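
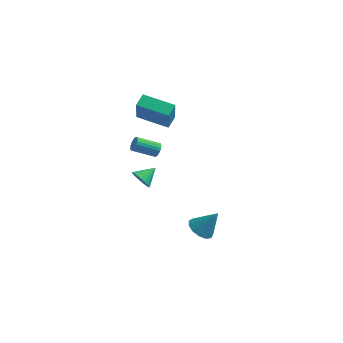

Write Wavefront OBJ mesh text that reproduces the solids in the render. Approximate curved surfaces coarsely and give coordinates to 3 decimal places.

v 0.679 -3.695 -4.576
v 1.443 -4.03 -5.01
v 1.681 -3.345 -3.084
v 1.424 -3.512 -5.119
v 1.17 -3.052 -5.055
v 0.759 -2.796 -4.84
v 0.323 -2.825 -4.54
v 0 -3.131 -4.252
v -0.107 -3.615 -4.066
v 0.035 -4.125 -4.043
v 0.382 -4.498 -4.188
v 0.823 -4.616 -4.456
v 1.218 -4.442 -4.763
v -2.511 -2.21 1.149
v -2.24 -2.403 1.562
v -3.618 -2.883 2.243
v -3.889 -2.69 1.831
v -2.285 -2.181 1.628
v -3.662 -2.661 2.309
v -2.374 -1.965 1.599
v -3.752 -2.444 2.28
v -2.491 -1.797 1.481
v -3.869 -2.277 2.162
v -2.612 -1.711 1.297
v -3.989 -2.191 1.979
v -2.713 -1.724 1.084
v -4.09 -2.204 1.766
v -2.774 -1.833 0.884
v -4.151 -2.313 1.566
v -2.782 -2.017 0.737
v -4.16 -2.497 1.418
v -2.738 -2.239 0.671
v -4.115 -2.719 1.352
v -2.648 -2.456 0.7
v -4.026 -2.935 1.381
v -2.531 -2.623 0.818
v -3.909 -3.103 1.499
v -2.411 -2.709 1.001
v -3.788 -3.189 1.683
v -2.31 -2.696 1.214
v -3.687 -3.176 1.896
v -2.249 -2.587 1.414
v -3.626 -3.067 2.096
v -3.01 -4.203 -0.217
v -2.552 -4.148 -0.846
v -2.33 -3.297 0.357
v -2.784 -3.931 -0.913
v -3.055 -3.762 -0.859
v -3.319 -3.668 -0.694
v -3.529 -3.667 -0.447
v -3.649 -3.759 -0.16
v -3.659 -3.927 0.117
v -3.557 -4.143 0.336
v -3.36 -4.369 0.46
v -3.103 -4.567 0.466
v -2.83 -4.701 0.355
v -2.588 -4.75 0.144
v -2.419 -4.703 -0.129
v -2.352 -4.57 -0.417
v -2.399 -4.374 -0.671
v -4.178 -1.166 3.149
v -3.97 -1.854 4.864
v -4.017 -0.262 3.492
v -3.809 -0.951 5.207
v -2.051 -1.409 2.793
v -1.843 -2.098 4.508
v -1.89 -0.506 3.136
v -1.682 -1.194 4.851
f 2 1 4
f 2 4 3
f 4 1 5
f 4 5 3
f 5 1 6
f 5 6 3
f 6 1 7
f 6 7 3
f 7 1 8
f 7 8 3
f 8 1 9
f 8 9 3
f 9 1 10
f 9 10 3
f 10 1 11
f 10 11 3
f 11 1 12
f 11 12 3
f 12 1 13
f 12 13 3
f 13 1 2
f 13 2 3
f 15 14 18
f 15 18 16
f 16 18 19
f 16 19 17
f 18 14 20
f 18 20 19
f 19 20 21
f 19 21 17
f 20 14 22
f 20 22 21
f 21 22 23
f 21 23 17
f 22 14 24
f 22 24 23
f 23 24 25
f 23 25 17
f 24 14 26
f 24 26 25
f 25 26 27
f 25 27 17
f 26 14 28
f 26 28 27
f 27 28 29
f 27 29 17
f 28 14 30
f 28 30 29
f 29 30 31
f 29 31 17
f 30 14 32
f 30 32 31
f 31 32 33
f 31 33 17
f 32 14 34
f 32 34 33
f 33 34 35
f 33 35 17
f 34 14 36
f 34 36 35
f 35 36 37
f 35 37 17
f 36 14 38
f 36 38 37
f 37 38 39
f 37 39 17
f 38 14 40
f 38 40 39
f 39 40 41
f 39 41 17
f 40 14 42
f 40 42 41
f 41 42 43
f 41 43 17
f 42 14 15
f 42 15 43
f 43 15 16
f 43 16 17
f 45 44 47
f 45 47 46
f 47 44 48
f 47 48 46
f 48 44 49
f 48 49 46
f 49 44 50
f 49 50 46
f 50 44 51
f 50 51 46
f 51 44 52
f 51 52 46
f 52 44 53
f 52 53 46
f 53 44 54
f 53 54 46
f 54 44 55
f 54 55 46
f 55 44 56
f 55 56 46
f 56 44 57
f 56 57 46
f 57 44 58
f 57 58 46
f 58 44 59
f 58 59 46
f 59 44 60
f 59 60 46
f 60 44 45
f 60 45 46
f 62 64 61
f 65 62 61
f 61 64 63
f 63 65 61
f 62 68 64
f 66 62 65
f 66 68 62
f 64 68 63
f 67 65 63
f 63 68 67
f 67 66 65
f 68 66 67



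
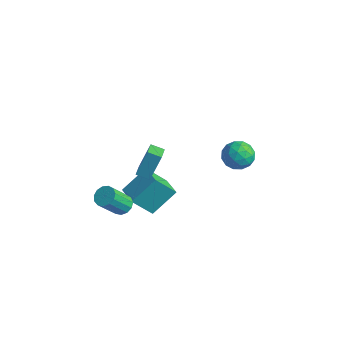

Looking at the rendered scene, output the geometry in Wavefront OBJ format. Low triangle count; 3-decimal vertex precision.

v -0.359 -2.893 -2.653
v 0.03 -1.412 -1.429
v -1.639 -2.389 -2.855
v -1.249 -0.908 -1.632
v 0.269 -1.872 -4.088
v 0.659 -0.391 -2.865
v -1.01 -1.368 -4.291
v -0.621 0.113 -3.067
v 0.354 -2.949 1.149
v 0.441 -2.135 2.616
v 1.027 -2.557 0.892
v 1.114 -1.743 2.359
v 1.106 -3.917 1.641
v 1.193 -3.103 3.108
v 1.779 -3.525 1.384
v 1.866 -2.711 2.851
v -0.692 -3.286 -2.895
v -0.202 -2.926 -2.568
v -0.379 -4.073 -1.039
v -0.868 -4.434 -1.365
v -0.54 -2.756 -2.48
v -0.717 -3.903 -0.95
v -0.927 -2.755 -2.523
v -1.103 -3.902 -0.994
v -1.238 -2.922 -2.684
v -1.415 -4.069 -1.155
v -1.377 -3.205 -2.913
v -1.553 -4.352 -1.383
v -1.297 -3.514 -3.135
v -1.474 -4.661 -1.605
v -1.026 -3.75 -3.281
v -1.202 -4.897 -1.752
v -0.648 -3.84 -3.305
v -0.825 -4.987 -1.775
v -0.284 -3.754 -3.198
v -0.461 -4.901 -1.669
v -0.05 -3.519 -2.995
v -0.226 -4.666 -1.466
v -0.019 -3.211 -2.76
v -0.196 -4.358 -1.231
v 1.863 4.117 -1.814
v 2.702 3.779 -1.341
v 0.978 2.921 -1.099
v 1.817 2.583 -0.626
v 1.408 3.48 -0.361
v 1.955 4.218 -0.803
v 1.725 2.482 -1.637
v 2.272 3.22 -2.079
v 2.616 2.768 -1.232
v 2.42 3.385 -0.443
v 1.26 3.315 -1.997
v 1.064 3.932 -1.208
v 2.36 4.053 -1.64
v 1.32 2.647 -0.8
v 1.08 3.174 -0.644
v 1.572 2.976 -0.366
v 1.921 4.311 -1.324
v 2.414 4.112 -1.046
v 1.653 3.937 -0.47
v 1.266 2.588 -1.394
v 1.759 2.389 -1.116
v 2.108 3.724 -2.074
v 2.6 3.526 -1.796
v 2.027 2.763 -1.97
v 2.803 3.26 -1.298
v 2.283 2.558 -0.878
v 2.229 2.498 -1.472
v 2.55 2.932 -1.732
v 2.687 3.623 -0.835
v 2.167 2.92 -0.414
v 1.927 3.447 -0.259
v 2.248 3.881 -0.519
v 2.637 3.029 -0.77
v 1.513 3.78 -2.026
v 0.993 3.077 -1.605
v 1.432 2.819 -1.921
v 1.753 3.253 -2.181
v 1.397 4.142 -1.562
v 0.877 3.44 -1.142
v 1.13 3.768 -0.708
v 1.451 4.202 -0.968
v 1.043 3.671 -1.67
f 2 4 1
f 5 2 1
f 1 4 3
f 3 5 1
f 2 8 4
f 6 2 5
f 6 8 2
f 4 8 3
f 7 5 3
f 3 8 7
f 7 6 5
f 8 6 7
f 10 12 9
f 13 10 9
f 9 12 11
f 11 13 9
f 10 16 12
f 14 10 13
f 14 16 10
f 12 16 11
f 15 13 11
f 11 16 15
f 15 14 13
f 16 14 15
f 18 17 21
f 18 21 19
f 19 21 22
f 19 22 20
f 21 17 23
f 21 23 22
f 22 23 24
f 22 24 20
f 23 17 25
f 23 25 24
f 24 25 26
f 24 26 20
f 25 17 27
f 25 27 26
f 26 27 28
f 26 28 20
f 27 17 29
f 27 29 28
f 28 29 30
f 28 30 20
f 29 17 31
f 29 31 30
f 30 31 32
f 30 32 20
f 31 17 33
f 31 33 32
f 32 33 34
f 32 34 20
f 33 17 35
f 33 35 34
f 34 35 36
f 34 36 20
f 35 17 37
f 35 37 36
f 36 37 38
f 36 38 20
f 37 17 39
f 37 39 38
f 38 39 40
f 38 40 20
f 39 17 18
f 39 18 40
f 40 18 19
f 40 19 20
f 41 78 57
f 78 52 81
f 57 81 46
f 78 81 57
f 41 57 53
f 57 46 58
f 53 58 42
f 57 58 53
f 41 53 62
f 53 42 63
f 62 63 48
f 53 63 62
f 41 62 74
f 62 48 77
f 74 77 51
f 62 77 74
f 41 74 78
f 74 51 82
f 78 82 52
f 74 82 78
f 42 58 69
f 58 46 72
f 69 72 50
f 58 72 69
f 46 81 59
f 81 52 80
f 59 80 45
f 81 80 59
f 52 82 79
f 82 51 75
f 79 75 43
f 82 75 79
f 51 77 76
f 77 48 64
f 76 64 47
f 77 64 76
f 48 63 68
f 63 42 65
f 68 65 49
f 63 65 68
f 44 70 56
f 70 50 71
f 56 71 45
f 70 71 56
f 44 56 54
f 56 45 55
f 54 55 43
f 56 55 54
f 44 54 61
f 54 43 60
f 61 60 47
f 54 60 61
f 44 61 66
f 61 47 67
f 66 67 49
f 61 67 66
f 44 66 70
f 66 49 73
f 70 73 50
f 66 73 70
f 45 71 59
f 71 50 72
f 59 72 46
f 71 72 59
f 43 55 79
f 55 45 80
f 79 80 52
f 55 80 79
f 47 60 76
f 60 43 75
f 76 75 51
f 60 75 76
f 49 67 68
f 67 47 64
f 68 64 48
f 67 64 68
f 50 73 69
f 73 49 65
f 69 65 42
f 73 65 69



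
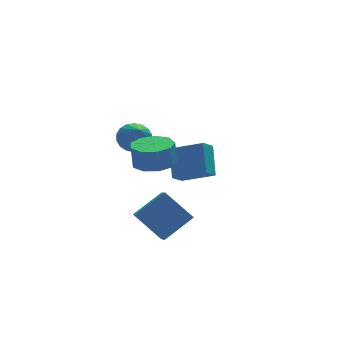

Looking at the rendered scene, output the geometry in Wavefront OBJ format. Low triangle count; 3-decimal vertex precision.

v -1.044 1.707 -3.931
v -0.717 2.966 -2.79
v -0.447 2.059 -4.49
v -0.12 3.317 -3.349
v 0.24 0.703 -3.191
v 0.567 1.961 -2.05
v 0.837 1.054 -3.75
v 1.164 2.313 -2.609
v -4.32 -3.075 -2.433
v -2.897 -2.754 -1.54
v -3.969 -1.576 -3.529
v -2.546 -1.256 -2.636
v -3.374 -4.124 -3.564
v -1.951 -3.804 -2.671
v -3.023 -2.626 -4.66
v -1.6 -2.305 -3.767
v -3.161 -2.129 0.001
v -2.265 -1.733 -0.026
v -2.302 -1.575 1.093
v -3.199 -1.971 1.119
v -2.729 -1.257 -0.108
v -2.766 -1.098 1.01
v -3.395 -1.188 -0.14
v -3.432 -1.03 0.978
v -3.952 -1.56 -0.106
v -3.989 -1.401 1.012
v -4.139 -2.198 -0.022
v -4.176 -2.04 1.097
v -3.868 -2.804 0.073
v -3.905 -2.646 1.191
v -3.267 -3.094 0.134
v -3.304 -2.936 1.252
v -2.616 -2.933 0.133
v -2.653 -2.774 1.251
v -2.221 -2.395 0.07
v -2.258 -2.237 1.188
v -2.794 1.851 -0.908
v -2.047 2.071 -0.622
v -2.926 0.609 0.388
v -2.275 2.291 -0.434
v -2.606 2.425 -0.339
v -2.975 2.445 -0.358
v -3.307 2.347 -0.485
v -3.538 2.151 -0.696
v -3.622 1.895 -0.949
v -3.542 1.631 -1.194
v -3.313 1.41 -1.383
v -2.982 1.276 -1.477
v -2.614 1.257 -1.459
v -2.281 1.354 -1.332
v -2.05 1.551 -1.12
v -1.967 1.806 -0.867
f 2 4 1
f 5 2 1
f 1 4 3
f 3 5 1
f 2 8 4
f 6 2 5
f 6 8 2
f 4 8 3
f 7 5 3
f 3 8 7
f 7 6 5
f 8 6 7
f 10 12 9
f 13 10 9
f 9 12 11
f 11 13 9
f 10 16 12
f 14 10 13
f 14 16 10
f 12 16 11
f 15 13 11
f 11 16 15
f 15 14 13
f 16 14 15
f 18 17 21
f 18 21 19
f 19 21 22
f 19 22 20
f 21 17 23
f 21 23 22
f 22 23 24
f 22 24 20
f 23 17 25
f 23 25 24
f 24 25 26
f 24 26 20
f 25 17 27
f 25 27 26
f 26 27 28
f 26 28 20
f 27 17 29
f 27 29 28
f 28 29 30
f 28 30 20
f 29 17 31
f 29 31 30
f 30 31 32
f 30 32 20
f 31 17 33
f 31 33 32
f 32 33 34
f 32 34 20
f 33 17 35
f 33 35 34
f 34 35 36
f 34 36 20
f 35 17 18
f 35 18 36
f 36 18 19
f 36 19 20
f 38 37 40
f 38 40 39
f 40 37 41
f 40 41 39
f 41 37 42
f 41 42 39
f 42 37 43
f 42 43 39
f 43 37 44
f 43 44 39
f 44 37 45
f 44 45 39
f 45 37 46
f 45 46 39
f 46 37 47
f 46 47 39
f 47 37 48
f 47 48 39
f 48 37 49
f 48 49 39
f 49 37 50
f 49 50 39
f 50 37 51
f 50 51 39
f 51 37 52
f 51 52 39
f 52 37 38
f 52 38 39



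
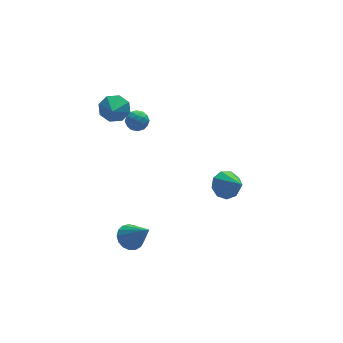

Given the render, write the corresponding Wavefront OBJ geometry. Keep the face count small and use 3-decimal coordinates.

v -3.222 2.56 3.556
v -2.434 2.111 3.35
v -3.598 1.62 4.164
v -2.385 2.482 3.955
v -2.826 2.899 4.327
v -3.499 3.117 4.247
v -4.01 3.009 3.763
v -4.059 2.637 3.158
v -3.617 2.22 2.786
v -2.944 2.002 2.866
v -1.83 4.217 1.472
v -1.101 4.054 1.458
v -2.019 3.446 0.562
v -1.29 3.283 0.548
v -1.711 3.066 1.126
v -1.594 3.543 1.688
v -1.526 3.957 0.332
v -1.409 4.434 0.894
v -0.914 3.894 0.754
v -1.028 3.343 1.245
v -2.092 4.157 0.775
v -2.206 3.606 1.266
v -1.449 4.204 1.545
v -1.671 3.296 0.475
v -1.918 3.169 0.815
v -1.49 3.073 0.807
v -1.738 3.903 1.68
v -1.31 3.807 1.672
v -1.669 3.226 1.477
v -1.81 3.693 0.348
v -1.382 3.597 0.34
v -1.63 4.427 1.213
v -1.202 4.331 1.205
v -1.451 4.274 0.543
v -0.91 4.013 1.123
v -1.022 3.56 0.588
v -1.16 3.956 0.461
v -1.091 4.236 0.791
v -0.977 3.69 1.411
v -1.089 3.236 0.877
v -1.336 3.109 1.216
v -1.267 3.389 1.547
v -0.867 3.595 0.997
v -2.031 4.264 1.143
v -2.143 3.81 0.609
v -1.853 4.111 0.473
v -1.784 4.391 0.804
v -2.098 3.94 1.432
v -2.21 3.487 0.897
v -2.029 3.264 1.229
v -1.96 3.544 1.559
v -2.253 3.905 1.023
v -4.061 -3.083 -2.769
v -3.255 -2.916 -3.019
v -3.339 -4.237 -1.211
v -3.341 -2.612 -2.755
v -3.592 -2.417 -2.493
v -3.95 -2.374 -2.295
v -4.334 -2.493 -2.206
v -4.655 -2.747 -2.245
v -4.84 -3.078 -2.405
v -4.847 -3.41 -2.648
v -4.674 -3.668 -2.919
v -4.36 -3.791 -3.155
v -3.978 -3.751 -3.303
v -3.615 -3.559 -3.329
v -3.354 -3.257 -3.227
v 3.129 1.492 -4.353
v 3.636 2.127 -3.787
v 3.591 0.068 -3.167
v 2.993 2.093 -3.578
v 2.414 1.778 -3.731
v 2.169 1.329 -4.175
v 2.374 0.956 -4.703
v 2.932 0.835 -5.066
v 3.582 1.02 -5.096
v 4.021 1.427 -4.778
v 4.042 1.864 -4.261
f 2 1 4
f 2 4 3
f 4 1 5
f 4 5 3
f 5 1 6
f 5 6 3
f 6 1 7
f 6 7 3
f 7 1 8
f 7 8 3
f 8 1 9
f 8 9 3
f 9 1 10
f 9 10 3
f 10 1 2
f 10 2 3
f 11 48 27
f 48 22 51
f 27 51 16
f 48 51 27
f 11 27 23
f 27 16 28
f 23 28 12
f 27 28 23
f 11 23 32
f 23 12 33
f 32 33 18
f 23 33 32
f 11 32 44
f 32 18 47
f 44 47 21
f 32 47 44
f 11 44 48
f 44 21 52
f 48 52 22
f 44 52 48
f 12 28 39
f 28 16 42
f 39 42 20
f 28 42 39
f 16 51 29
f 51 22 50
f 29 50 15
f 51 50 29
f 22 52 49
f 52 21 45
f 49 45 13
f 52 45 49
f 21 47 46
f 47 18 34
f 46 34 17
f 47 34 46
f 18 33 38
f 33 12 35
f 38 35 19
f 33 35 38
f 14 40 26
f 40 20 41
f 26 41 15
f 40 41 26
f 14 26 24
f 26 15 25
f 24 25 13
f 26 25 24
f 14 24 31
f 24 13 30
f 31 30 17
f 24 30 31
f 14 31 36
f 31 17 37
f 36 37 19
f 31 37 36
f 14 36 40
f 36 19 43
f 40 43 20
f 36 43 40
f 15 41 29
f 41 20 42
f 29 42 16
f 41 42 29
f 13 25 49
f 25 15 50
f 49 50 22
f 25 50 49
f 17 30 46
f 30 13 45
f 46 45 21
f 30 45 46
f 19 37 38
f 37 17 34
f 38 34 18
f 37 34 38
f 20 43 39
f 43 19 35
f 39 35 12
f 43 35 39
f 54 53 56
f 54 56 55
f 56 53 57
f 56 57 55
f 57 53 58
f 57 58 55
f 58 53 59
f 58 59 55
f 59 53 60
f 59 60 55
f 60 53 61
f 60 61 55
f 61 53 62
f 61 62 55
f 62 53 63
f 62 63 55
f 63 53 64
f 63 64 55
f 64 53 65
f 64 65 55
f 65 53 66
f 65 66 55
f 66 53 67
f 66 67 55
f 67 53 54
f 67 54 55
f 69 68 71
f 69 71 70
f 71 68 72
f 71 72 70
f 72 68 73
f 72 73 70
f 73 68 74
f 73 74 70
f 74 68 75
f 74 75 70
f 75 68 76
f 75 76 70
f 76 68 77
f 76 77 70
f 77 68 78
f 77 78 70
f 78 68 69
f 78 69 70



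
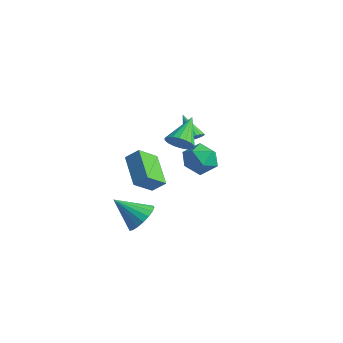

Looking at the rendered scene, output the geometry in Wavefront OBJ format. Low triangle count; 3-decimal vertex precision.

v -0.505 -2.281 -3.861
v 0.264 -2.488 -3.208
v -1.795 -3.099 -2.599
v 0.128 -2.071 -3.076
v -0.133 -1.695 -3.1
v -0.468 -1.435 -3.274
v -0.811 -1.343 -3.564
v -1.093 -1.437 -3.913
v -1.258 -1.698 -4.252
v -1.275 -2.074 -4.513
v -1.139 -2.492 -4.645
v -0.878 -2.867 -4.621
v -0.543 -3.127 -4.447
v -0.2 -3.219 -4.157
v 0.082 -3.126 -3.808
v 0.248 -2.865 -3.469
v 2.113 -2.049 3.184
v 2.429 -2.403 3.865
v 1.547 -0.571 4.216
v 2.713 -2.205 3.736
v 2.878 -1.976 3.498
v 2.891 -1.761 3.198
v 2.751 -1.603 2.895
v 2.484 -1.534 2.649
v 2.143 -1.567 2.509
v 1.797 -1.695 2.503
v 1.513 -1.894 2.632
v 1.349 -2.123 2.87
v 1.335 -2.338 3.17
v 1.476 -2.495 3.473
v 1.743 -2.565 3.719
v 2.083 -2.532 3.859
v -1.325 2.984 -0.753
v -0.709 3.583 -1.495
v -1.011 1.457 -1.725
v -0.395 2.056 -2.467
v -0.008 1.887 -1.413
v -0.202 2.83 -0.812
v -1.518 2.21 -2.408
v -1.712 3.153 -1.807
v -0.828 3.104 -2.518
v 0.106 2.905 -1.903
v -1.826 2.135 -1.317
v -0.892 1.936 -0.702
v -1.032 2.208 0.178
v -0.648 2.013 0.638
v -2.228 2.552 1.322
v -0.591 2.251 0.625
v -0.601 2.484 0.545
v -0.677 2.674 0.409
v -0.807 2.793 0.238
v -0.971 2.823 0.057
v -1.144 2.759 -0.105
v -1.301 2.612 -0.224
v -1.416 2.403 -0.282
v -1.474 2.164 -0.27
v -1.464 1.932 -0.189
v -1.388 1.742 -0.053
v -1.258 1.623 0.118
v -1.094 1.593 0.299
v -0.921 1.656 0.461
v -0.764 1.804 0.58
v -0.039 -2.547 0.847
v -0.213 -3.695 1.782
v 0.547 -2.123 1.477
v 0.374 -3.27 2.412
v 1.566 -3.49 -0.012
v 1.393 -4.637 0.923
v 2.153 -3.065 0.618
v 1.979 -4.213 1.553
f 2 1 4
f 2 4 3
f 4 1 5
f 4 5 3
f 5 1 6
f 5 6 3
f 6 1 7
f 6 7 3
f 7 1 8
f 7 8 3
f 8 1 9
f 8 9 3
f 9 1 10
f 9 10 3
f 10 1 11
f 10 11 3
f 11 1 12
f 11 12 3
f 12 1 13
f 12 13 3
f 13 1 14
f 13 14 3
f 14 1 15
f 14 15 3
f 15 1 16
f 15 16 3
f 16 1 2
f 16 2 3
f 18 17 20
f 18 20 19
f 20 17 21
f 20 21 19
f 21 17 22
f 21 22 19
f 22 17 23
f 22 23 19
f 23 17 24
f 23 24 19
f 24 17 25
f 24 25 19
f 25 17 26
f 25 26 19
f 26 17 27
f 26 27 19
f 27 17 28
f 27 28 19
f 28 17 29
f 28 29 19
f 29 17 30
f 29 30 19
f 30 17 31
f 30 31 19
f 31 17 32
f 31 32 19
f 32 17 18
f 32 18 19
f 33 44 38
f 33 38 34
f 33 34 40
f 33 40 43
f 33 43 44
f 34 38 42
f 38 44 37
f 44 43 35
f 43 40 39
f 40 34 41
f 36 42 37
f 36 37 35
f 36 35 39
f 36 39 41
f 36 41 42
f 37 42 38
f 35 37 44
f 39 35 43
f 41 39 40
f 42 41 34
f 46 45 48
f 46 48 47
f 48 45 49
f 48 49 47
f 49 45 50
f 49 50 47
f 50 45 51
f 50 51 47
f 51 45 52
f 51 52 47
f 52 45 53
f 52 53 47
f 53 45 54
f 53 54 47
f 54 45 55
f 54 55 47
f 55 45 56
f 55 56 47
f 56 45 57
f 56 57 47
f 57 45 58
f 57 58 47
f 58 45 59
f 58 59 47
f 59 45 60
f 59 60 47
f 60 45 61
f 60 61 47
f 61 45 62
f 61 62 47
f 62 45 46
f 62 46 47
f 64 66 63
f 67 64 63
f 63 66 65
f 65 67 63
f 64 70 66
f 68 64 67
f 68 70 64
f 66 70 65
f 69 67 65
f 65 70 69
f 69 68 67
f 70 68 69



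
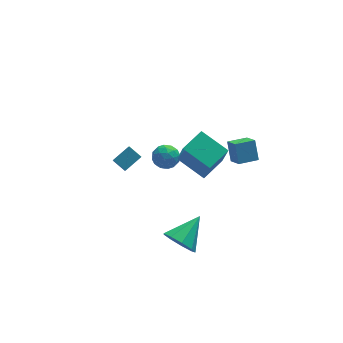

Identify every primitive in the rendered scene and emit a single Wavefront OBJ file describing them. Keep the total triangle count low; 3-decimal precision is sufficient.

v 2.132 -2.422 1.828
v 2.137 -1.714 2.857
v 1.983 -1.532 1.216
v 1.989 -0.824 2.246
v 3.271 -2.296 1.734
v 3.277 -1.588 2.764
v 3.123 -1.406 1.123
v 3.128 -0.698 2.152
v -3.635 -0.809 1.266
v -3.877 -1.925 2.511
v -4.127 -0.203 1.713
v -4.37 -1.319 2.958
v -2.67 -0.421 1.802
v -2.913 -1.537 3.047
v -3.163 0.185 2.249
v -3.405 -0.931 3.494
v -2.063 -1.149 2.888
v -1.274 -1.139 2.881
v -2.046 -2.421 2.979
v -1.257 -2.411 2.972
v -1.649 -2.128 3.594
v -1.66 -1.341 3.538
v -1.66 -2.219 2.322
v -1.671 -1.432 2.266
v -1.025 -1.8 2.531
v -1.019 -1.744 3.318
v -2.301 -1.816 2.542
v -2.295 -1.76 3.329
v -1.67 -1.032 2.877
v -1.65 -2.528 2.983
v -1.88 -2.362 3.349
v -1.417 -2.356 3.345
v -1.897 -1.151 3.263
v -1.434 -1.145 3.259
v -1.654 -1.727 3.678
v -1.886 -2.415 2.601
v -1.423 -2.409 2.597
v -1.903 -1.204 2.515
v -1.44 -1.198 2.511
v -1.666 -1.833 2.182
v -1.06 -1.415 2.667
v -1.05 -2.163 2.72
v -1.287 -2.049 2.338
v -1.293 -1.587 2.305
v -1.057 -1.382 3.129
v -1.046 -2.13 3.182
v -1.277 -1.963 3.548
v -1.283 -1.501 3.515
v -0.91 -1.77 2.923
v -2.274 -1.43 2.678
v -2.263 -2.178 2.731
v -2.037 -2.059 2.345
v -2.043 -1.597 2.312
v -2.27 -1.397 3.14
v -2.26 -2.145 3.193
v -2.027 -1.973 3.555
v -2.033 -1.511 3.522
v -2.41 -1.79 2.937
v 0.563 3.799 -3.652
v 0.643 2.979 -1.852
v 1.912 4.7 -3.302
v 1.993 3.88 -1.501
v 1.707 2.36 -4.359
v 1.788 1.54 -2.558
v 3.057 3.261 -4.008
v 3.137 2.441 -2.208
v -1.421 -3.434 -3.235
v -0.781 -3.596 -4.038
v 0.021 -2.446 -2.285
v -1.137 -2.987 -4.131
v -1.626 -2.587 -3.804
v -2.019 -2.583 -3.211
v -2.133 -2.977 -2.63
v -1.914 -3.584 -2.332
v -1.464 -4.121 -2.457
v -0.995 -4.337 -2.946
v -0.725 -4.129 -3.57
f 2 4 1
f 5 2 1
f 1 4 3
f 3 5 1
f 2 8 4
f 6 2 5
f 6 8 2
f 4 8 3
f 7 5 3
f 3 8 7
f 7 6 5
f 8 6 7
f 10 12 9
f 13 10 9
f 9 12 11
f 11 13 9
f 10 16 12
f 14 10 13
f 14 16 10
f 12 16 11
f 15 13 11
f 11 16 15
f 15 14 13
f 16 14 15
f 17 54 33
f 54 28 57
f 33 57 22
f 54 57 33
f 17 33 29
f 33 22 34
f 29 34 18
f 33 34 29
f 17 29 38
f 29 18 39
f 38 39 24
f 29 39 38
f 17 38 50
f 38 24 53
f 50 53 27
f 38 53 50
f 17 50 54
f 50 27 58
f 54 58 28
f 50 58 54
f 18 34 45
f 34 22 48
f 45 48 26
f 34 48 45
f 22 57 35
f 57 28 56
f 35 56 21
f 57 56 35
f 28 58 55
f 58 27 51
f 55 51 19
f 58 51 55
f 27 53 52
f 53 24 40
f 52 40 23
f 53 40 52
f 24 39 44
f 39 18 41
f 44 41 25
f 39 41 44
f 20 46 32
f 46 26 47
f 32 47 21
f 46 47 32
f 20 32 30
f 32 21 31
f 30 31 19
f 32 31 30
f 20 30 37
f 30 19 36
f 37 36 23
f 30 36 37
f 20 37 42
f 37 23 43
f 42 43 25
f 37 43 42
f 20 42 46
f 42 25 49
f 46 49 26
f 42 49 46
f 21 47 35
f 47 26 48
f 35 48 22
f 47 48 35
f 19 31 55
f 31 21 56
f 55 56 28
f 31 56 55
f 23 36 52
f 36 19 51
f 52 51 27
f 36 51 52
f 25 43 44
f 43 23 40
f 44 40 24
f 43 40 44
f 26 49 45
f 49 25 41
f 45 41 18
f 49 41 45
f 60 62 59
f 63 60 59
f 59 62 61
f 61 63 59
f 60 66 62
f 64 60 63
f 64 66 60
f 62 66 61
f 65 63 61
f 61 66 65
f 65 64 63
f 66 64 65
f 68 67 70
f 68 70 69
f 70 67 71
f 70 71 69
f 71 67 72
f 71 72 69
f 72 67 73
f 72 73 69
f 73 67 74
f 73 74 69
f 74 67 75
f 74 75 69
f 75 67 76
f 75 76 69
f 76 67 77
f 76 77 69
f 77 67 68
f 77 68 69



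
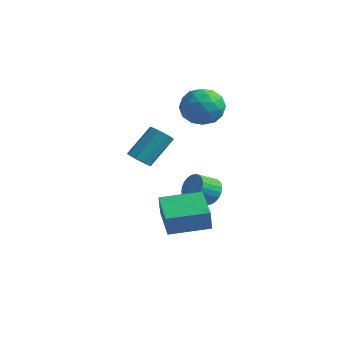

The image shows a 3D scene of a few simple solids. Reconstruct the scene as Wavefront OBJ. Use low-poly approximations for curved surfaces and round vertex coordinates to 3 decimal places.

v -1.505 2.088 -2.223
v -0.835 2.132 -1.702
v -1.225 1.136 -1.116
v -1.895 1.092 -1.637
v -1.057 2.316 -1.538
v -1.447 1.32 -0.951
v -1.347 2.465 -1.478
v -1.737 1.469 -0.892
v -1.661 2.556 -1.531
v -2.051 1.56 -0.945
v -1.952 2.577 -1.69
v -2.342 1.58 -1.104
v -2.174 2.523 -1.93
v -2.564 1.526 -1.344
v -2.295 2.402 -2.215
v -2.685 1.406 -1.629
v -2.295 2.234 -2.501
v -2.685 1.238 -1.914
v -2.175 2.044 -2.744
v -2.565 1.048 -2.158
v -1.953 1.86 -2.909
v -2.343 0.864 -2.322
v -1.663 1.711 -2.968
v -2.053 0.715 -2.382
v -1.349 1.62 -2.915
v -1.739 0.624 -2.329
v -1.058 1.6 -2.756
v -1.448 0.603 -2.17
v -0.836 1.654 -2.516
v -1.226 0.657 -1.93
v -0.715 1.774 -2.231
v -1.105 0.778 -1.645
v -0.715 1.942 -1.946
v -1.105 0.946 -1.359
v -0.476 -4.222 2.607
v -0.072 -3.872 2.204
v 0.18 -2.567 3.59
v -0.224 -2.918 3.993
v -0.505 -3.732 2.151
v -0.253 -2.428 3.537
v -0.925 -3.822 2.312
v -0.673 -2.517 3.697
v -1.134 -4.099 2.611
v -0.883 -2.794 3.996
v -1.036 -4.434 2.908
v -0.784 -3.129 4.294
v -0.676 -4.67 3.064
v -0.424 -3.365 4.45
v -0.222 -4.696 3.007
v 0.03 -3.391 4.393
v 0.113 -4.501 2.762
v 0.365 -3.196 4.148
v 0.173 -4.176 2.445
v 0.424 -2.871 3.831
v -2.404 -0.678 -2.958
v -2.245 -0.977 -1.713
v -1.051 1.015 -2.725
v -0.891 0.716 -1.481
v -0.849 -1.856 -3.439
v -0.689 -2.155 -2.195
v 0.505 -0.163 -3.207
v 0.664 -0.462 -1.962
v -2.867 3.01 3.915
v -2.152 3.193 2.944
v -2.228 1.147 4.036
v -1.513 1.33 3.065
v -1.26 1.884 4.121
v -1.655 3.036 4.047
v -2.725 1.304 2.933
v -3.12 2.456 2.859
v -2.064 2.139 2.337
v -1.159 2.497 3.071
v -3.221 1.843 3.909
v -2.316 2.201 4.643
v -2.566 3.265 3.419
v -1.814 1.075 3.561
v -1.665 1.401 4.182
v -1.245 1.508 3.611
v -2.273 3.173 4.067
v -1.853 3.28 3.496
v -1.329 2.511 4.188
v -2.527 1.06 3.484
v -2.107 1.167 2.913
v -3.135 2.832 3.369
v -2.715 2.939 2.798
v -3.051 1.829 2.792
v -2.094 2.753 2.492
v -1.718 1.658 2.562
v -2.431 1.643 2.485
v -2.663 2.32 2.441
v -1.562 2.963 2.923
v -1.186 1.868 2.994
v -1.037 2.194 3.615
v -1.269 2.871 3.571
v -1.51 2.344 2.566
v -3.194 2.472 3.986
v -2.818 1.377 4.057
v -3.111 1.469 3.409
v -3.343 2.146 3.365
v -2.662 2.682 4.418
v -2.286 1.587 4.488
v -1.717 2.02 4.539
v -1.949 2.697 4.495
v -2.87 1.996 4.414
f 2 1 5
f 2 5 3
f 3 5 6
f 3 6 4
f 5 1 7
f 5 7 6
f 6 7 8
f 6 8 4
f 7 1 9
f 7 9 8
f 8 9 10
f 8 10 4
f 9 1 11
f 9 11 10
f 10 11 12
f 10 12 4
f 11 1 13
f 11 13 12
f 12 13 14
f 12 14 4
f 13 1 15
f 13 15 14
f 14 15 16
f 14 16 4
f 15 1 17
f 15 17 16
f 16 17 18
f 16 18 4
f 17 1 19
f 17 19 18
f 18 19 20
f 18 20 4
f 19 1 21
f 19 21 20
f 20 21 22
f 20 22 4
f 21 1 23
f 21 23 22
f 22 23 24
f 22 24 4
f 23 1 25
f 23 25 24
f 24 25 26
f 24 26 4
f 25 1 27
f 25 27 26
f 26 27 28
f 26 28 4
f 27 1 29
f 27 29 28
f 28 29 30
f 28 30 4
f 29 1 31
f 29 31 30
f 30 31 32
f 30 32 4
f 31 1 33
f 31 33 32
f 32 33 34
f 32 34 4
f 33 1 2
f 33 2 34
f 34 2 3
f 34 3 4
f 36 35 39
f 36 39 37
f 37 39 40
f 37 40 38
f 39 35 41
f 39 41 40
f 40 41 42
f 40 42 38
f 41 35 43
f 41 43 42
f 42 43 44
f 42 44 38
f 43 35 45
f 43 45 44
f 44 45 46
f 44 46 38
f 45 35 47
f 45 47 46
f 46 47 48
f 46 48 38
f 47 35 49
f 47 49 48
f 48 49 50
f 48 50 38
f 49 35 51
f 49 51 50
f 50 51 52
f 50 52 38
f 51 35 53
f 51 53 52
f 52 53 54
f 52 54 38
f 53 35 36
f 53 36 54
f 54 36 37
f 54 37 38
f 56 58 55
f 59 56 55
f 55 58 57
f 57 59 55
f 56 62 58
f 60 56 59
f 60 62 56
f 58 62 57
f 61 59 57
f 57 62 61
f 61 60 59
f 62 60 61
f 63 100 79
f 100 74 103
f 79 103 68
f 100 103 79
f 63 79 75
f 79 68 80
f 75 80 64
f 79 80 75
f 63 75 84
f 75 64 85
f 84 85 70
f 75 85 84
f 63 84 96
f 84 70 99
f 96 99 73
f 84 99 96
f 63 96 100
f 96 73 104
f 100 104 74
f 96 104 100
f 64 80 91
f 80 68 94
f 91 94 72
f 80 94 91
f 68 103 81
f 103 74 102
f 81 102 67
f 103 102 81
f 74 104 101
f 104 73 97
f 101 97 65
f 104 97 101
f 73 99 98
f 99 70 86
f 98 86 69
f 99 86 98
f 70 85 90
f 85 64 87
f 90 87 71
f 85 87 90
f 66 92 78
f 92 72 93
f 78 93 67
f 92 93 78
f 66 78 76
f 78 67 77
f 76 77 65
f 78 77 76
f 66 76 83
f 76 65 82
f 83 82 69
f 76 82 83
f 66 83 88
f 83 69 89
f 88 89 71
f 83 89 88
f 66 88 92
f 88 71 95
f 92 95 72
f 88 95 92
f 67 93 81
f 93 72 94
f 81 94 68
f 93 94 81
f 65 77 101
f 77 67 102
f 101 102 74
f 77 102 101
f 69 82 98
f 82 65 97
f 98 97 73
f 82 97 98
f 71 89 90
f 89 69 86
f 90 86 70
f 89 86 90
f 72 95 91
f 95 71 87
f 91 87 64
f 95 87 91



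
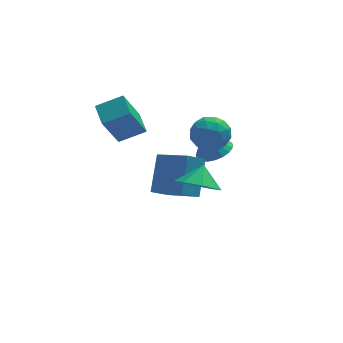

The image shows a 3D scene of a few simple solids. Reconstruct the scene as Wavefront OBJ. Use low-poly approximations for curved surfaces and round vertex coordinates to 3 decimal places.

v 1.736 1.244 -2.757
v 2.276 2.557 -1.236
v 0.579 2.544 -3.468
v 1.119 3.857 -1.947
v 2.621 1.663 -3.433
v 3.161 2.976 -1.912
v 1.464 2.963 -4.144
v 2.004 4.276 -2.623
v 2.881 2.441 0.161
v 3.559 2.561 0.87
v 2.681 0.919 0.61
v 3.359 1.039 1.319
v 2.485 1.495 1.389
v 2.609 2.436 1.112
v 3.631 1.044 0.368
v 3.755 1.985 0.091
v 4.023 1.698 0.998
v 3.314 1.976 1.629
v 2.926 1.504 -0.149
v 2.217 1.782 0.482
v 3.237 2.635 0.477
v 3.003 0.845 1.003
v 2.489 1.113 1.045
v 2.888 1.184 1.461
v 2.679 2.561 0.618
v 3.077 2.631 1.035
v 2.446 2.005 1.34
v 3.163 0.849 0.445
v 3.561 0.919 0.862
v 3.352 2.296 0.019
v 3.751 2.367 0.435
v 3.794 1.475 0.14
v 3.909 2.198 0.969
v 3.791 1.303 1.232
v 3.951 1.306 0.674
v 4.024 1.859 0.511
v 3.492 2.361 1.339
v 3.375 1.467 1.603
v 2.861 1.735 1.644
v 2.934 2.288 1.481
v 3.765 1.854 1.414
v 2.865 2.013 -0.123
v 2.748 1.119 0.141
v 3.306 1.192 -0.001
v 3.379 1.745 -0.164
v 2.449 2.177 0.248
v 2.331 1.282 0.511
v 2.216 1.621 0.969
v 2.289 2.174 0.806
v 2.475 1.626 0.066
v 1.849 -1.697 0.063
v 2.534 -1.268 -0.592
v 2.231 -1.063 0.877
v 1.842 -0.875 -0.574
v 1.154 -0.963 -0.183
v 0.874 -1.482 0.352
v 1.165 -2.126 0.718
v 1.857 -2.519 0.7
v 2.544 -2.431 0.309
v 2.825 -1.912 -0.226
v 3.781 3.905 -2.104
v 4.629 3.887 -1.747
v 3.259 4.055 -0.856
v 4.578 4.26 -1.813
v 4.39 4.572 -1.93
v 4.096 4.769 -2.076
v 3.748 4.816 -2.228
v 3.405 4.705 -2.357
v 3.127 4.456 -2.443
v 2.963 4.112 -2.47
v 2.94 3.732 -2.434
v 3.062 3.382 -2.341
v 3.308 3.122 -2.206
v 3.636 2.997 -2.054
v 3.99 3.03 -1.91
v 4.306 3.213 -1.8
v 4.533 3.517 -1.742
v -1.576 2.389 1.591
v -0.324 2.345 2.146
v -1.695 3.548 1.953
v -0.443 3.504 2.508
v -0.757 3.036 -0.208
v 0.495 2.992 0.347
v -0.876 4.195 0.154
v 0.376 4.151 0.709
f 2 4 1
f 5 2 1
f 1 4 3
f 3 5 1
f 2 8 4
f 6 2 5
f 6 8 2
f 4 8 3
f 7 5 3
f 3 8 7
f 7 6 5
f 8 6 7
f 9 46 25
f 46 20 49
f 25 49 14
f 46 49 25
f 9 25 21
f 25 14 26
f 21 26 10
f 25 26 21
f 9 21 30
f 21 10 31
f 30 31 16
f 21 31 30
f 9 30 42
f 30 16 45
f 42 45 19
f 30 45 42
f 9 42 46
f 42 19 50
f 46 50 20
f 42 50 46
f 10 26 37
f 26 14 40
f 37 40 18
f 26 40 37
f 14 49 27
f 49 20 48
f 27 48 13
f 49 48 27
f 20 50 47
f 50 19 43
f 47 43 11
f 50 43 47
f 19 45 44
f 45 16 32
f 44 32 15
f 45 32 44
f 16 31 36
f 31 10 33
f 36 33 17
f 31 33 36
f 12 38 24
f 38 18 39
f 24 39 13
f 38 39 24
f 12 24 22
f 24 13 23
f 22 23 11
f 24 23 22
f 12 22 29
f 22 11 28
f 29 28 15
f 22 28 29
f 12 29 34
f 29 15 35
f 34 35 17
f 29 35 34
f 12 34 38
f 34 17 41
f 38 41 18
f 34 41 38
f 13 39 27
f 39 18 40
f 27 40 14
f 39 40 27
f 11 23 47
f 23 13 48
f 47 48 20
f 23 48 47
f 15 28 44
f 28 11 43
f 44 43 19
f 28 43 44
f 17 35 36
f 35 15 32
f 36 32 16
f 35 32 36
f 18 41 37
f 41 17 33
f 37 33 10
f 41 33 37
f 52 51 54
f 52 54 53
f 54 51 55
f 54 55 53
f 55 51 56
f 55 56 53
f 56 51 57
f 56 57 53
f 57 51 58
f 57 58 53
f 58 51 59
f 58 59 53
f 59 51 60
f 59 60 53
f 60 51 52
f 60 52 53
f 62 61 64
f 62 64 63
f 64 61 65
f 64 65 63
f 65 61 66
f 65 66 63
f 66 61 67
f 66 67 63
f 67 61 68
f 67 68 63
f 68 61 69
f 68 69 63
f 69 61 70
f 69 70 63
f 70 61 71
f 70 71 63
f 71 61 72
f 71 72 63
f 72 61 73
f 72 73 63
f 73 61 74
f 73 74 63
f 74 61 75
f 74 75 63
f 75 61 76
f 75 76 63
f 76 61 77
f 76 77 63
f 77 61 62
f 77 62 63
f 79 81 78
f 82 79 78
f 78 81 80
f 80 82 78
f 79 85 81
f 83 79 82
f 83 85 79
f 81 85 80
f 84 82 80
f 80 85 84
f 84 83 82
f 85 83 84



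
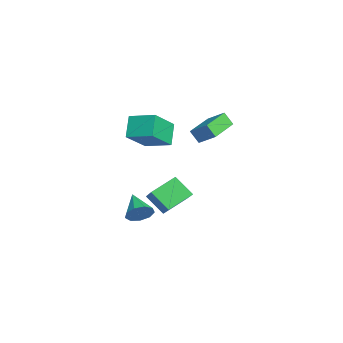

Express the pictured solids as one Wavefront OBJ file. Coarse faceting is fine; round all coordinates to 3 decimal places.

v -3.263 -2.296 -4.097
v -3.917 -0.894 -3.367
v -2.529 -1.429 -5.106
v -3.183 -0.027 -4.377
v -1.577 -2.193 -2.783
v -2.231 -0.791 -2.054
v -0.843 -1.326 -3.793
v -1.497 0.076 -3.063
v -2.969 -2.354 0.072
v -1.823 -3.509 1.462
v -3.973 -2.082 1.125
v -2.827 -3.237 2.515
v -2.153 -1.023 0.505
v -1.007 -2.178 1.895
v -3.157 -0.751 1.558
v -2.011 -1.906 2.948
v -0.397 1.17 2.449
v -0.694 0.745 3.172
v 0.179 1.958 3.148
v -0.118 1.532 3.871
v 1.218 0.008 2.429
v 0.921 -0.418 3.152
v 1.794 0.795 3.128
v 1.497 0.37 3.851
v -0.227 -2.956 -3.624
v 0.145 -3.29 -2.962
v -1.673 -3.204 -2.936
v 0.084 -2.73 -2.888
v -0.123 -2.276 -3.159
v -0.378 -2.14 -3.648
v -0.563 -2.386 -4.125
v -0.591 -2.899 -4.368
v -0.448 -3.438 -4.262
v -0.202 -3.752 -3.858
v 0.032 -3.693 -3.345
f 2 4 1
f 5 2 1
f 1 4 3
f 3 5 1
f 2 8 4
f 6 2 5
f 6 8 2
f 4 8 3
f 7 5 3
f 3 8 7
f 7 6 5
f 8 6 7
f 10 12 9
f 13 10 9
f 9 12 11
f 11 13 9
f 10 16 12
f 14 10 13
f 14 16 10
f 12 16 11
f 15 13 11
f 11 16 15
f 15 14 13
f 16 14 15
f 18 20 17
f 21 18 17
f 17 20 19
f 19 21 17
f 18 24 20
f 22 18 21
f 22 24 18
f 20 24 19
f 23 21 19
f 19 24 23
f 23 22 21
f 24 22 23
f 26 25 28
f 26 28 27
f 28 25 29
f 28 29 27
f 29 25 30
f 29 30 27
f 30 25 31
f 30 31 27
f 31 25 32
f 31 32 27
f 32 25 33
f 32 33 27
f 33 25 34
f 33 34 27
f 34 25 35
f 34 35 27
f 35 25 26
f 35 26 27



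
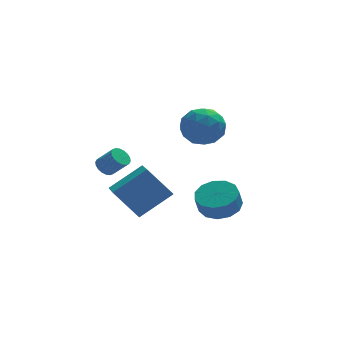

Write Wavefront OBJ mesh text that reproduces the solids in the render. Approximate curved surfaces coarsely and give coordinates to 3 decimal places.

v 4.092 1.784 -4.112
v 5.133 1.487 -3.916
v 4.869 1.199 -2.952
v 3.828 1.496 -3.148
v 5.087 2.082 -3.751
v 4.824 1.795 -2.787
v 4.725 2.583 -3.7
v 4.462 2.296 -2.736
v 4.163 2.83 -3.781
v 3.899 2.543 -2.816
v 3.577 2.745 -3.966
v 3.314 2.457 -3.002
v 3.155 2.355 -4.198
v 2.892 2.067 -3.234
v 3.031 1.783 -4.402
v 2.767 1.495 -3.438
v 3.243 1.212 -4.515
v 2.979 0.924 -3.551
v 3.725 0.822 -4.499
v 3.461 0.534 -3.535
v 4.323 0.738 -4.361
v 4.059 0.45 -3.397
v 4.848 0.985 -4.144
v 4.584 0.698 -3.179
v 3.271 1.087 2.08
v 3.911 0.124 2.124
v 1.729 0.076 2.396
v 2.369 -0.887 2.44
v 2.456 -0.096 3.279
v 3.409 0.529 3.084
v 2.231 -0.329 1.436
v 3.184 0.296 1.241
v 3.268 -0.751 1.726
v 3.407 -0.606 2.865
v 2.233 0.806 1.655
v 2.372 0.951 2.794
v 3.727 0.694 2.074
v 1.913 -0.494 2.446
v 1.964 -0.029 2.939
v 2.341 -0.595 2.965
v 3.432 0.932 2.638
v 3.808 0.367 2.664
v 2.952 0.237 3.343
v 1.832 -0.167 1.856
v 2.208 -0.732 1.882
v 3.299 0.795 1.555
v 3.676 0.229 1.581
v 2.688 -0.037 1.177
v 3.725 -0.386 1.866
v 2.818 -0.98 2.052
v 2.737 -0.652 1.462
v 3.298 -0.285 1.347
v 3.807 -0.301 2.536
v 2.9 -0.895 2.722
v 2.951 -0.43 3.215
v 3.511 -0.063 3.1
v 3.429 -0.815 2.302
v 2.74 1.095 1.798
v 1.833 0.501 1.984
v 2.129 0.263 1.42
v 2.689 0.63 1.305
v 2.822 1.18 2.468
v 1.915 0.586 2.654
v 2.342 0.485 3.173
v 2.903 0.852 3.058
v 2.211 1.015 2.218
v -1.322 2.933 -1.444
v -0.845 3.158 -1.709
v -0.142 2.693 -0.841
v -0.618 2.467 -0.576
v -0.918 3.351 -1.546
v -0.215 2.885 -0.679
v -1.071 3.461 -1.363
v -0.368 2.995 -0.496
v -1.274 3.466 -1.196
v -0.571 3.001 -0.329
v -1.486 3.366 -1.078
v -0.783 2.9 -0.211
v -1.665 3.18 -1.033
v -0.962 2.714 -0.165
v -1.777 2.945 -1.069
v -1.074 2.479 -0.201
v -1.798 2.707 -1.179
v -1.095 2.242 -0.311
v -1.725 2.515 -1.341
v -1.022 2.049 -0.474
v -1.572 2.405 -1.524
v -0.869 1.939 -0.657
v -1.369 2.399 -1.691
v -0.666 1.934 -0.824
v -1.157 2.5 -1.809
v -0.454 2.034 -0.942
v -0.978 2.686 -1.855
v -0.275 2.22 -0.987
v -0.866 2.921 -1.819
v -0.163 2.455 -0.951
v -0.639 -2.181 -2.122
v -1.731 -1.556 -0.725
v -0.505 -0.294 -2.86
v -1.596 0.33 -1.463
v 1.016 -1.85 -0.977
v -0.075 -1.226 0.42
v 1.151 0.036 -1.715
v 0.059 0.661 -0.318
f 2 1 5
f 2 5 3
f 3 5 6
f 3 6 4
f 5 1 7
f 5 7 6
f 6 7 8
f 6 8 4
f 7 1 9
f 7 9 8
f 8 9 10
f 8 10 4
f 9 1 11
f 9 11 10
f 10 11 12
f 10 12 4
f 11 1 13
f 11 13 12
f 12 13 14
f 12 14 4
f 13 1 15
f 13 15 14
f 14 15 16
f 14 16 4
f 15 1 17
f 15 17 16
f 16 17 18
f 16 18 4
f 17 1 19
f 17 19 18
f 18 19 20
f 18 20 4
f 19 1 21
f 19 21 20
f 20 21 22
f 20 22 4
f 21 1 23
f 21 23 22
f 22 23 24
f 22 24 4
f 23 1 2
f 23 2 24
f 24 2 3
f 24 3 4
f 25 62 41
f 62 36 65
f 41 65 30
f 62 65 41
f 25 41 37
f 41 30 42
f 37 42 26
f 41 42 37
f 25 37 46
f 37 26 47
f 46 47 32
f 37 47 46
f 25 46 58
f 46 32 61
f 58 61 35
f 46 61 58
f 25 58 62
f 58 35 66
f 62 66 36
f 58 66 62
f 26 42 53
f 42 30 56
f 53 56 34
f 42 56 53
f 30 65 43
f 65 36 64
f 43 64 29
f 65 64 43
f 36 66 63
f 66 35 59
f 63 59 27
f 66 59 63
f 35 61 60
f 61 32 48
f 60 48 31
f 61 48 60
f 32 47 52
f 47 26 49
f 52 49 33
f 47 49 52
f 28 54 40
f 54 34 55
f 40 55 29
f 54 55 40
f 28 40 38
f 40 29 39
f 38 39 27
f 40 39 38
f 28 38 45
f 38 27 44
f 45 44 31
f 38 44 45
f 28 45 50
f 45 31 51
f 50 51 33
f 45 51 50
f 28 50 54
f 50 33 57
f 54 57 34
f 50 57 54
f 29 55 43
f 55 34 56
f 43 56 30
f 55 56 43
f 27 39 63
f 39 29 64
f 63 64 36
f 39 64 63
f 31 44 60
f 44 27 59
f 60 59 35
f 44 59 60
f 33 51 52
f 51 31 48
f 52 48 32
f 51 48 52
f 34 57 53
f 57 33 49
f 53 49 26
f 57 49 53
f 68 67 71
f 68 71 69
f 69 71 72
f 69 72 70
f 71 67 73
f 71 73 72
f 72 73 74
f 72 74 70
f 73 67 75
f 73 75 74
f 74 75 76
f 74 76 70
f 75 67 77
f 75 77 76
f 76 77 78
f 76 78 70
f 77 67 79
f 77 79 78
f 78 79 80
f 78 80 70
f 79 67 81
f 79 81 80
f 80 81 82
f 80 82 70
f 81 67 83
f 81 83 82
f 82 83 84
f 82 84 70
f 83 67 85
f 83 85 84
f 84 85 86
f 84 86 70
f 85 67 87
f 85 87 86
f 86 87 88
f 86 88 70
f 87 67 89
f 87 89 88
f 88 89 90
f 88 90 70
f 89 67 91
f 89 91 90
f 90 91 92
f 90 92 70
f 91 67 93
f 91 93 92
f 92 93 94
f 92 94 70
f 93 67 95
f 93 95 94
f 94 95 96
f 94 96 70
f 95 67 68
f 95 68 96
f 96 68 69
f 96 69 70
f 98 100 97
f 101 98 97
f 97 100 99
f 99 101 97
f 98 104 100
f 102 98 101
f 102 104 98
f 100 104 99
f 103 101 99
f 99 104 103
f 103 102 101
f 104 102 103



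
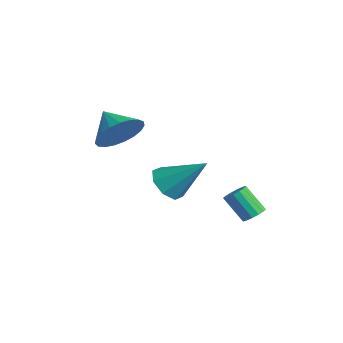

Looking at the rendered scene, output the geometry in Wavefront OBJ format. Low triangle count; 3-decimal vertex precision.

v -1.415 -1.415 2.613
v -0.912 -2.064 3.299
v -2.585 -1.565 3.327
v -0.849 -1.665 3.486
v -0.884 -1.223 3.522
v -1.011 -0.814 3.4
v -1.207 -0.509 3.142
v -1.439 -0.361 2.793
v -1.667 -0.395 2.412
v -1.851 -0.605 2.066
v -1.96 -0.956 1.815
v -1.975 -1.386 1.701
v -1.892 -1.821 1.745
v -1.727 -2.186 1.939
v -1.508 -2.417 2.25
v -1.273 -2.476 2.623
v -1.062 -2.351 2.994
v -2.083 0.955 -1.067
v -1.342 0.899 -1.609
v -0.977 2.125 0.327
v -1.744 1.458 -1.759
v -2.345 1.722 -1.503
v -2.792 1.537 -0.992
v -2.825 1.011 -0.525
v -2.423 0.452 -0.375
v -1.822 0.188 -0.631
v -1.375 0.373 -1.142
v 0.369 3.509 -2.285
v 0.829 3.444 -1.992
v 0.092 2.965 -0.941
v -0.369 3.031 -1.235
v 0.741 3.708 -1.933
v 0.004 3.23 -0.882
v 0.554 3.919 -1.969
v -0.184 3.441 -0.918
v 0.316 4.02 -2.089
v -0.421 3.542 -1.039
v 0.093 3.985 -2.262
v -0.644 3.506 -1.212
v -0.056 3.821 -2.442
v -0.794 3.343 -1.391
v -0.092 3.575 -2.579
v -0.829 3.096 -1.528
v -0.004 3.31 -2.638
v -0.741 2.832 -1.587
v 0.184 3.099 -2.602
v -0.554 2.621 -1.551
v 0.421 2.998 -2.481
v -0.316 2.52 -1.431
v 0.644 3.034 -2.308
v -0.093 2.555 -1.258
v 0.794 3.197 -2.129
v 0.056 2.719 -1.078
f 2 1 4
f 2 4 3
f 4 1 5
f 4 5 3
f 5 1 6
f 5 6 3
f 6 1 7
f 6 7 3
f 7 1 8
f 7 8 3
f 8 1 9
f 8 9 3
f 9 1 10
f 9 10 3
f 10 1 11
f 10 11 3
f 11 1 12
f 11 12 3
f 12 1 13
f 12 13 3
f 13 1 14
f 13 14 3
f 14 1 15
f 14 15 3
f 15 1 16
f 15 16 3
f 16 1 17
f 16 17 3
f 17 1 2
f 17 2 3
f 19 18 21
f 19 21 20
f 21 18 22
f 21 22 20
f 22 18 23
f 22 23 20
f 23 18 24
f 23 24 20
f 24 18 25
f 24 25 20
f 25 18 26
f 25 26 20
f 26 18 27
f 26 27 20
f 27 18 19
f 27 19 20
f 29 28 32
f 29 32 30
f 30 32 33
f 30 33 31
f 32 28 34
f 32 34 33
f 33 34 35
f 33 35 31
f 34 28 36
f 34 36 35
f 35 36 37
f 35 37 31
f 36 28 38
f 36 38 37
f 37 38 39
f 37 39 31
f 38 28 40
f 38 40 39
f 39 40 41
f 39 41 31
f 40 28 42
f 40 42 41
f 41 42 43
f 41 43 31
f 42 28 44
f 42 44 43
f 43 44 45
f 43 45 31
f 44 28 46
f 44 46 45
f 45 46 47
f 45 47 31
f 46 28 48
f 46 48 47
f 47 48 49
f 47 49 31
f 48 28 50
f 48 50 49
f 49 50 51
f 49 51 31
f 50 28 52
f 50 52 51
f 51 52 53
f 51 53 31
f 52 28 29
f 52 29 53
f 53 29 30
f 53 30 31



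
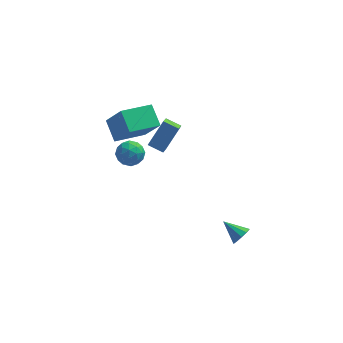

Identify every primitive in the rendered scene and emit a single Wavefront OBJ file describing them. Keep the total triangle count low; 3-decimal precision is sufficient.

v -4.288 2.239 2.007
v -3.369 1.41 3.74
v -4.815 3.396 2.841
v -3.895 2.567 4.574
v -2.565 3.313 1.606
v -1.645 2.484 3.339
v -3.091 4.47 2.44
v -2.172 3.641 4.173
v 2.973 -4.239 -0.079
v 3.409 -4.064 0.399
v 1.967 -3.581 0.599
v 3.409 -3.766 0.111
v 3.243 -3.65 -0.25
v 2.973 -3.758 -0.545
v 2.704 -4.05 -0.662
v 2.538 -4.414 -0.557
v 2.538 -4.711 -0.268
v 2.704 -4.828 0.092
v 2.973 -4.719 0.388
v 3.243 -4.428 0.505
v -2.267 3.882 0.344
v -2.404 3.12 0.804
v -1.377 4.647 1.876
v -1.514 3.885 2.336
v -1.366 3.515 0.004
v -1.503 2.753 0.464
v -0.476 4.28 1.536
v -0.613 3.518 1.996
v -2.931 -0.347 4.557
v -2.412 -0.642 3.906
v -4.088 -0.698 3.794
v -3.569 -0.993 3.143
v -3.605 -1.429 3.91
v -2.89 -1.212 4.382
v -3.61 -0.128 3.318
v -2.895 0.089 3.79
v -2.832 -0.506 3.14
v -2.829 -1.31 3.506
v -3.671 -0.03 4.194
v -3.668 -0.834 4.56
v -2.57 -0.464 4.298
v -3.93 -0.876 3.402
v -3.951 -1.133 3.853
v -3.646 -1.306 3.47
v -2.851 -0.799 4.578
v -2.546 -0.972 4.195
v -3.247 -1.435 4.198
v -3.954 -0.368 3.505
v -3.649 -0.541 3.122
v -2.854 -0.034 4.23
v -2.549 -0.207 3.847
v -3.253 0.095 3.502
v -2.512 -0.557 3.466
v -3.191 -0.763 3.017
v -3.215 -0.255 3.12
v -2.795 -0.128 3.397
v -2.51 -1.03 3.681
v -3.19 -1.236 3.232
v -3.211 -1.492 3.683
v -2.791 -1.365 3.96
v -2.756 -0.95 3.231
v -3.31 -0.104 4.468
v -3.99 -0.31 4.019
v -3.709 0.025 3.74
v -3.289 0.152 4.017
v -3.309 -0.577 4.683
v -3.988 -0.783 4.234
v -3.705 -1.212 4.303
v -3.285 -1.085 4.58
v -3.744 -0.39 4.469
f 2 4 1
f 5 2 1
f 1 4 3
f 3 5 1
f 2 8 4
f 6 2 5
f 6 8 2
f 4 8 3
f 7 5 3
f 3 8 7
f 7 6 5
f 8 6 7
f 10 9 12
f 10 12 11
f 12 9 13
f 12 13 11
f 13 9 14
f 13 14 11
f 14 9 15
f 14 15 11
f 15 9 16
f 15 16 11
f 16 9 17
f 16 17 11
f 17 9 18
f 17 18 11
f 18 9 19
f 18 19 11
f 19 9 20
f 19 20 11
f 20 9 10
f 20 10 11
f 22 24 21
f 25 22 21
f 21 24 23
f 23 25 21
f 22 28 24
f 26 22 25
f 26 28 22
f 24 28 23
f 27 25 23
f 23 28 27
f 27 26 25
f 28 26 27
f 29 66 45
f 66 40 69
f 45 69 34
f 66 69 45
f 29 45 41
f 45 34 46
f 41 46 30
f 45 46 41
f 29 41 50
f 41 30 51
f 50 51 36
f 41 51 50
f 29 50 62
f 50 36 65
f 62 65 39
f 50 65 62
f 29 62 66
f 62 39 70
f 66 70 40
f 62 70 66
f 30 46 57
f 46 34 60
f 57 60 38
f 46 60 57
f 34 69 47
f 69 40 68
f 47 68 33
f 69 68 47
f 40 70 67
f 70 39 63
f 67 63 31
f 70 63 67
f 39 65 64
f 65 36 52
f 64 52 35
f 65 52 64
f 36 51 56
f 51 30 53
f 56 53 37
f 51 53 56
f 32 58 44
f 58 38 59
f 44 59 33
f 58 59 44
f 32 44 42
f 44 33 43
f 42 43 31
f 44 43 42
f 32 42 49
f 42 31 48
f 49 48 35
f 42 48 49
f 32 49 54
f 49 35 55
f 54 55 37
f 49 55 54
f 32 54 58
f 54 37 61
f 58 61 38
f 54 61 58
f 33 59 47
f 59 38 60
f 47 60 34
f 59 60 47
f 31 43 67
f 43 33 68
f 67 68 40
f 43 68 67
f 35 48 64
f 48 31 63
f 64 63 39
f 48 63 64
f 37 55 56
f 55 35 52
f 56 52 36
f 55 52 56
f 38 61 57
f 61 37 53
f 57 53 30
f 61 53 57



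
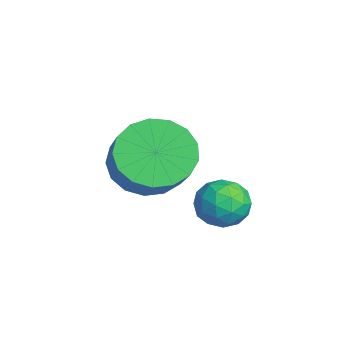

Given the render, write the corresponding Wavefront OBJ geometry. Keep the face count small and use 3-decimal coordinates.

v -1.178 1.851 -1.124
v -0.68 1.944 -0.605
v -0.42 1.196 -1.735
v 0.078 1.289 -1.216
v -0.511 0.886 -1.085
v -0.98 1.291 -0.708
v -0.12 1.849 -1.632
v -0.589 2.254 -1.255
v -0.026 1.943 -0.919
v -0.267 1.348 -0.581
v -0.833 1.792 -1.759
v -1.074 1.197 -1.421
v -0.996 1.955 -0.811
v -0.104 1.185 -1.529
v -0.451 0.948 -1.453
v -0.158 1.003 -1.147
v -1.172 1.571 -0.871
v -0.879 1.626 -0.566
v -0.779 1.004 -0.849
v -0.221 1.514 -1.774
v 0.072 1.569 -1.469
v -0.942 2.137 -1.193
v -0.649 2.192 -0.887
v -0.321 2.136 -1.491
v -0.318 2.009 -0.69
v 0.127 1.624 -1.05
v 0.01 1.953 -1.294
v -0.265 2.191 -1.072
v -0.46 1.659 -0.492
v -0.014 1.274 -0.851
v -0.361 1.037 -0.774
v -0.636 1.275 -0.552
v -0.076 1.658 -0.676
v -1.086 1.866 -1.489
v -0.64 1.481 -1.848
v -0.464 1.865 -1.788
v -0.739 2.103 -1.566
v -1.227 1.516 -1.29
v -0.782 1.131 -1.65
v -0.835 0.949 -1.268
v -1.11 1.187 -1.046
v -1.024 1.482 -1.664
v -3.156 0.328 -1.183
v -2.507 0.107 -1.951
v -1.194 0.051 -0.826
v -1.844 0.272 -0.057
v -2.503 0.599 -1.931
v -1.19 0.544 -0.806
v -2.649 1.03 -1.74
v -1.336 0.974 -0.615
v -2.911 1.299 -1.421
v -1.598 1.244 -0.296
v -3.229 1.346 -1.048
v -1.917 1.291 0.078
v -3.531 1.16 -0.705
v -2.218 1.105 0.42
v -3.747 0.783 -0.472
v -2.434 0.728 0.654
v -3.827 0.301 -0.401
v -2.514 0.246 0.724
v -3.754 -0.174 -0.51
v -2.441 -0.229 0.615
v -3.544 -0.534 -0.773
v -2.231 -0.589 0.353
v -3.245 -0.697 -1.129
v -1.932 -0.752 -0.004
v -2.926 -0.625 -1.498
v -1.613 -0.681 -0.373
v -2.66 -0.335 -1.795
v -1.347 -0.39 -0.669
f 1 38 17
f 38 12 41
f 17 41 6
f 38 41 17
f 1 17 13
f 17 6 18
f 13 18 2
f 17 18 13
f 1 13 22
f 13 2 23
f 22 23 8
f 13 23 22
f 1 22 34
f 22 8 37
f 34 37 11
f 22 37 34
f 1 34 38
f 34 11 42
f 38 42 12
f 34 42 38
f 2 18 29
f 18 6 32
f 29 32 10
f 18 32 29
f 6 41 19
f 41 12 40
f 19 40 5
f 41 40 19
f 12 42 39
f 42 11 35
f 39 35 3
f 42 35 39
f 11 37 36
f 37 8 24
f 36 24 7
f 37 24 36
f 8 23 28
f 23 2 25
f 28 25 9
f 23 25 28
f 4 30 16
f 30 10 31
f 16 31 5
f 30 31 16
f 4 16 14
f 16 5 15
f 14 15 3
f 16 15 14
f 4 14 21
f 14 3 20
f 21 20 7
f 14 20 21
f 4 21 26
f 21 7 27
f 26 27 9
f 21 27 26
f 4 26 30
f 26 9 33
f 30 33 10
f 26 33 30
f 5 31 19
f 31 10 32
f 19 32 6
f 31 32 19
f 3 15 39
f 15 5 40
f 39 40 12
f 15 40 39
f 7 20 36
f 20 3 35
f 36 35 11
f 20 35 36
f 9 27 28
f 27 7 24
f 28 24 8
f 27 24 28
f 10 33 29
f 33 9 25
f 29 25 2
f 33 25 29
f 44 43 47
f 44 47 45
f 45 47 48
f 45 48 46
f 47 43 49
f 47 49 48
f 48 49 50
f 48 50 46
f 49 43 51
f 49 51 50
f 50 51 52
f 50 52 46
f 51 43 53
f 51 53 52
f 52 53 54
f 52 54 46
f 53 43 55
f 53 55 54
f 54 55 56
f 54 56 46
f 55 43 57
f 55 57 56
f 56 57 58
f 56 58 46
f 57 43 59
f 57 59 58
f 58 59 60
f 58 60 46
f 59 43 61
f 59 61 60
f 60 61 62
f 60 62 46
f 61 43 63
f 61 63 62
f 62 63 64
f 62 64 46
f 63 43 65
f 63 65 64
f 64 65 66
f 64 66 46
f 65 43 67
f 65 67 66
f 66 67 68
f 66 68 46
f 67 43 69
f 67 69 68
f 68 69 70
f 68 70 46
f 69 43 44
f 69 44 70
f 70 44 45
f 70 45 46



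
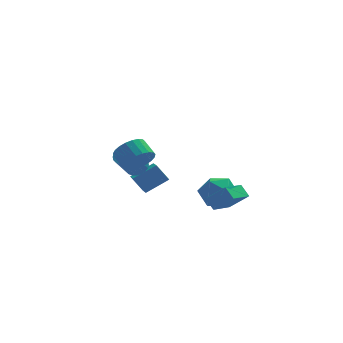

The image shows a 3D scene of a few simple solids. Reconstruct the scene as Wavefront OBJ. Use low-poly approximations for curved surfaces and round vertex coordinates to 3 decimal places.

v -2.121 -1.377 -0.55
v -1.592 -1.784 -0.489
v -2.31 -2.53 0.77
v -2.839 -2.123 0.71
v -1.523 -1.587 -0.333
v -2.24 -2.333 0.926
v -1.544 -1.357 -0.209
v -2.262 -2.103 1.05
v -1.654 -1.131 -0.137
v -2.371 -1.877 1.122
v -1.834 -0.942 -0.128
v -2.552 -1.688 1.131
v -2.059 -0.819 -0.184
v -2.776 -1.565 1.076
v -2.292 -0.782 -0.294
v -3.01 -1.528 0.965
v -2.5 -0.835 -0.444
v -3.218 -1.58 0.815
v -2.65 -0.97 -0.61
v -3.368 -1.716 0.649
v -2.72 -1.167 -0.766
v -3.437 -1.913 0.493
v -2.698 -1.397 -0.89
v -3.416 -2.143 0.369
v -2.589 -1.623 -0.962
v -3.306 -2.369 0.297
v -2.408 -1.812 -0.971
v -3.126 -2.558 0.288
v -2.184 -1.935 -0.916
v -2.901 -2.681 0.344
v -1.95 -1.972 -0.805
v -2.668 -2.718 0.454
v -1.742 -1.92 -0.655
v -2.46 -2.665 0.604
v 1.315 1.03 -3.724
v 2.027 1.785 -4.323
v 2.853 -0.065 -3.277
v 3.565 0.69 -3.876
v 3.048 1.038 -2.852
v 2.098 1.715 -3.128
v 2.782 0.005 -4.472
v 1.832 0.682 -4.748
v 2.934 1.152 -4.785
v 3.098 1.791 -3.784
v 1.782 -0.071 -3.816
v 1.946 0.568 -2.815
v -2.169 -3.914 1.085
v -1.703 -4.195 1.85
v -2.184 -3.388 2.441
v -2.651 -3.106 1.675
v -1.455 -3.935 1.696
v -1.937 -3.128 2.286
v -1.332 -3.671 1.436
v -1.813 -2.864 2.026
v -1.353 -3.449 1.115
v -1.834 -2.641 1.705
v -1.515 -3.307 0.789
v -1.997 -2.5 1.379
v -1.791 -3.27 0.514
v -2.272 -2.463 1.104
v -2.132 -3.345 0.338
v -2.613 -2.537 0.928
v -2.479 -3.517 0.291
v -2.96 -2.71 0.881
v -2.773 -3.759 0.381
v -3.254 -2.951 0.971
v -2.962 -4.027 0.593
v -3.444 -3.22 1.184
v -3.015 -4.275 0.89
v -3.496 -3.468 1.481
v -2.921 -4.461 1.221
v -3.402 -3.654 1.811
v -2.697 -4.553 1.528
v -3.179 -3.745 2.119
v -2.382 -4.533 1.759
v -2.864 -3.726 2.349
v -2.03 -4.407 1.873
v -2.512 -3.6 2.463
v -1.408 2.546 -4.523
v -2.091 2.814 -3.511
v -1.503 3.607 -4.868
v -2.185 3.875 -3.856
v -0.075 2.925 -3.724
v -0.757 3.193 -2.712
v -0.169 3.986 -4.069
v -0.852 4.254 -3.057
v 1.255 -3.804 -1.854
v 2.231 -4.218 -0.866
v 2.226 -2.619 -2.317
v 3.202 -3.033 -1.328
v 1.618 -4.327 -2.432
v 2.594 -4.741 -1.443
v 2.589 -3.142 -2.894
v 3.565 -3.556 -1.906
f 2 1 5
f 2 5 3
f 3 5 6
f 3 6 4
f 5 1 7
f 5 7 6
f 6 7 8
f 6 8 4
f 7 1 9
f 7 9 8
f 8 9 10
f 8 10 4
f 9 1 11
f 9 11 10
f 10 11 12
f 10 12 4
f 11 1 13
f 11 13 12
f 12 13 14
f 12 14 4
f 13 1 15
f 13 15 14
f 14 15 16
f 14 16 4
f 15 1 17
f 15 17 16
f 16 17 18
f 16 18 4
f 17 1 19
f 17 19 18
f 18 19 20
f 18 20 4
f 19 1 21
f 19 21 20
f 20 21 22
f 20 22 4
f 21 1 23
f 21 23 22
f 22 23 24
f 22 24 4
f 23 1 25
f 23 25 24
f 24 25 26
f 24 26 4
f 25 1 27
f 25 27 26
f 26 27 28
f 26 28 4
f 27 1 29
f 27 29 28
f 28 29 30
f 28 30 4
f 29 1 31
f 29 31 30
f 30 31 32
f 30 32 4
f 31 1 33
f 31 33 32
f 32 33 34
f 32 34 4
f 33 1 2
f 33 2 34
f 34 2 3
f 34 3 4
f 35 46 40
f 35 40 36
f 35 36 42
f 35 42 45
f 35 45 46
f 36 40 44
f 40 46 39
f 46 45 37
f 45 42 41
f 42 36 43
f 38 44 39
f 38 39 37
f 38 37 41
f 38 41 43
f 38 43 44
f 39 44 40
f 37 39 46
f 41 37 45
f 43 41 42
f 44 43 36
f 48 47 51
f 48 51 49
f 49 51 52
f 49 52 50
f 51 47 53
f 51 53 52
f 52 53 54
f 52 54 50
f 53 47 55
f 53 55 54
f 54 55 56
f 54 56 50
f 55 47 57
f 55 57 56
f 56 57 58
f 56 58 50
f 57 47 59
f 57 59 58
f 58 59 60
f 58 60 50
f 59 47 61
f 59 61 60
f 60 61 62
f 60 62 50
f 61 47 63
f 61 63 62
f 62 63 64
f 62 64 50
f 63 47 65
f 63 65 64
f 64 65 66
f 64 66 50
f 65 47 67
f 65 67 66
f 66 67 68
f 66 68 50
f 67 47 69
f 67 69 68
f 68 69 70
f 68 70 50
f 69 47 71
f 69 71 70
f 70 71 72
f 70 72 50
f 71 47 73
f 71 73 72
f 72 73 74
f 72 74 50
f 73 47 75
f 73 75 74
f 74 75 76
f 74 76 50
f 75 47 77
f 75 77 76
f 76 77 78
f 76 78 50
f 77 47 48
f 77 48 78
f 78 48 49
f 78 49 50
f 80 82 79
f 83 80 79
f 79 82 81
f 81 83 79
f 80 86 82
f 84 80 83
f 84 86 80
f 82 86 81
f 85 83 81
f 81 86 85
f 85 84 83
f 86 84 85
f 88 90 87
f 91 88 87
f 87 90 89
f 89 91 87
f 88 94 90
f 92 88 91
f 92 94 88
f 90 94 89
f 93 91 89
f 89 94 93
f 93 92 91
f 94 92 93



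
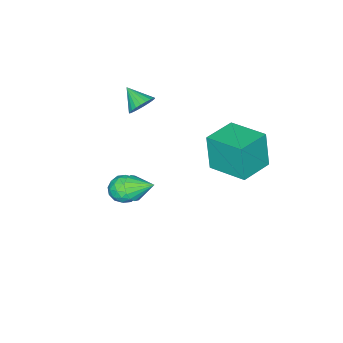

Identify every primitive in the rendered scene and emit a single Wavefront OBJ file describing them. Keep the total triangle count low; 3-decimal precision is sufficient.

v -0.658 -2.131 -0.549
v -0.041 -2.216 -1.05
v -1.319 -3.024 -1.21
v -0.702 -3.109 -1.711
v -0.64 -3.358 -0.954
v -0.231 -2.806 -0.546
v -1.129 -2.434 -1.714
v -0.72 -1.882 -1.306
v -0.332 -2.403 -1.77
v -0.03 -2.975 -1.301
v -1.33 -2.265 -0.959
v -1.028 -2.837 -0.49
v -0.291 -2.095 -0.741
v -1.069 -3.145 -1.519
v -1.032 -3.291 -1.074
v -0.67 -3.342 -1.368
v -0.403 -2.442 -0.445
v -0.04 -2.492 -0.74
v -0.392 -3.164 -0.683
v -1.32 -2.748 -1.52
v -0.957 -2.798 -1.815
v -0.69 -1.898 -0.892
v -0.328 -1.949 -1.186
v -0.968 -2.076 -1.577
v -0.1 -2.255 -1.459
v -0.489 -2.78 -1.848
v -0.74 -2.383 -1.85
v -0.499 -2.059 -1.61
v 0.078 -2.591 -1.183
v -0.311 -3.116 -1.572
v -0.274 -3.263 -1.127
v -0.034 -2.938 -0.887
v -0.094 -2.701 -1.607
v -1.049 -2.124 -0.688
v -1.438 -2.649 -1.077
v -1.326 -2.302 -1.373
v -1.086 -1.977 -1.133
v -0.871 -2.46 -0.412
v -1.26 -2.985 -0.801
v -0.861 -3.181 -0.65
v -0.62 -2.857 -0.41
v -1.266 -2.539 -0.653
v -3.495 1.418 1.989
v -3.622 1.098 3.827
v -3.474 3.338 2.324
v -3.601 3.019 4.162
v -1.819 1.381 2.098
v -1.946 1.062 3.936
v -1.798 3.302 2.433
v -1.925 2.982 4.271
v -0.261 -1.676 -0.147
v 0.305 -1.706 0.246
v -0.599 -0.764 0.407
v 0.396 -1.517 -0.009
v 0.336 -1.365 -0.296
v 0.14 -1.284 -0.549
v -0.148 -1.293 -0.71
v -0.462 -1.39 -0.742
v -0.73 -1.552 -0.638
v -0.891 -1.743 -0.421
v -0.907 -1.919 -0.142
v -0.775 -2.039 0.136
v -0.526 -2.076 0.349
v -0.215 -2.021 0.449
v 0.084 -1.888 0.411
v -2.463 -3.057 3.409
v -1.767 -3.044 3.549
v -2.577 -4.063 4.071
v -1.867 -2.894 3.759
v -2.058 -2.769 3.916
v -2.311 -2.688 3.996
v -2.587 -2.663 3.986
v -2.844 -2.698 3.888
v -3.042 -2.788 3.718
v -3.153 -2.918 3.5
v -3.159 -3.07 3.268
v -3.058 -3.22 3.058
v -2.867 -3.345 2.901
v -2.615 -3.426 2.822
v -2.339 -3.451 2.831
v -2.082 -3.416 2.929
v -1.883 -3.327 3.1
v -1.772 -3.196 3.317
f 1 38 17
f 38 12 41
f 17 41 6
f 38 41 17
f 1 17 13
f 17 6 18
f 13 18 2
f 17 18 13
f 1 13 22
f 13 2 23
f 22 23 8
f 13 23 22
f 1 22 34
f 22 8 37
f 34 37 11
f 22 37 34
f 1 34 38
f 34 11 42
f 38 42 12
f 34 42 38
f 2 18 29
f 18 6 32
f 29 32 10
f 18 32 29
f 6 41 19
f 41 12 40
f 19 40 5
f 41 40 19
f 12 42 39
f 42 11 35
f 39 35 3
f 42 35 39
f 11 37 36
f 37 8 24
f 36 24 7
f 37 24 36
f 8 23 28
f 23 2 25
f 28 25 9
f 23 25 28
f 4 30 16
f 30 10 31
f 16 31 5
f 30 31 16
f 4 16 14
f 16 5 15
f 14 15 3
f 16 15 14
f 4 14 21
f 14 3 20
f 21 20 7
f 14 20 21
f 4 21 26
f 21 7 27
f 26 27 9
f 21 27 26
f 4 26 30
f 26 9 33
f 30 33 10
f 26 33 30
f 5 31 19
f 31 10 32
f 19 32 6
f 31 32 19
f 3 15 39
f 15 5 40
f 39 40 12
f 15 40 39
f 7 20 36
f 20 3 35
f 36 35 11
f 20 35 36
f 9 27 28
f 27 7 24
f 28 24 8
f 27 24 28
f 10 33 29
f 33 9 25
f 29 25 2
f 33 25 29
f 44 46 43
f 47 44 43
f 43 46 45
f 45 47 43
f 44 50 46
f 48 44 47
f 48 50 44
f 46 50 45
f 49 47 45
f 45 50 49
f 49 48 47
f 50 48 49
f 52 51 54
f 52 54 53
f 54 51 55
f 54 55 53
f 55 51 56
f 55 56 53
f 56 51 57
f 56 57 53
f 57 51 58
f 57 58 53
f 58 51 59
f 58 59 53
f 59 51 60
f 59 60 53
f 60 51 61
f 60 61 53
f 61 51 62
f 61 62 53
f 62 51 63
f 62 63 53
f 63 51 64
f 63 64 53
f 64 51 65
f 64 65 53
f 65 51 52
f 65 52 53
f 67 66 69
f 67 69 68
f 69 66 70
f 69 70 68
f 70 66 71
f 70 71 68
f 71 66 72
f 71 72 68
f 72 66 73
f 72 73 68
f 73 66 74
f 73 74 68
f 74 66 75
f 74 75 68
f 75 66 76
f 75 76 68
f 76 66 77
f 76 77 68
f 77 66 78
f 77 78 68
f 78 66 79
f 78 79 68
f 79 66 80
f 79 80 68
f 80 66 81
f 80 81 68
f 81 66 82
f 81 82 68
f 82 66 83
f 82 83 68
f 83 66 67
f 83 67 68



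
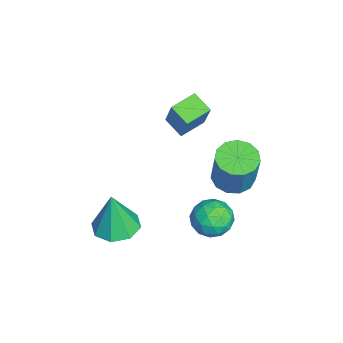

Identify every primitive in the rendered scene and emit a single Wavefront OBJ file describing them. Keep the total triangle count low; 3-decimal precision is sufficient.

v -4.018 -0.786 2.337
v -3.204 -0.517 3.977
v -4.807 0.194 2.569
v -3.994 0.464 4.208
v -3.306 -0.104 1.872
v -2.493 0.166 3.511
v -4.096 0.877 2.103
v -3.282 1.146 3.743
v 0.712 1.975 -0.54
v 1.291 1.764 0.232
v -0.211 0.716 -0.192
v 0.368 0.505 0.58
v -0.2 1.314 0.595
v 0.371 2.092 0.38
v 0.709 0.388 -0.34
v 1.28 1.166 -0.555
v 1.29 0.783 0.356
v 0.728 1.355 0.934
v 0.352 1.125 -0.894
v -0.21 1.697 -0.316
v 1.083 1.98 -0.184
v -0.003 0.5 0.224
v -0.336 0.976 0.233
v 0.004 0.851 0.687
v 0.542 2.173 -0.098
v 0.882 2.048 0.356
v 0.006 1.784 0.57
v 0.198 0.432 -0.316
v 0.538 0.307 0.138
v 1.076 1.629 -0.647
v 1.416 1.504 -0.193
v 1.074 0.696 -0.53
v 1.422 1.279 0.342
v 0.88 0.539 0.547
v 1.08 0.471 0.006
v 1.416 0.928 -0.121
v 1.092 1.615 0.682
v 0.549 0.875 0.886
v 0.215 1.351 0.895
v 0.551 1.808 0.769
v 1.091 1.039 0.755
v 0.531 1.605 -0.846
v -0.012 0.865 -0.642
v 0.529 0.672 -0.729
v 0.865 1.129 -0.855
v 0.2 1.941 -0.507
v -0.342 1.201 -0.302
v -0.336 1.552 0.161
v -0 2.009 0.034
v -0.011 1.441 -0.715
v -0.4 2.096 1.993
v 0.444 2.362 1.674
v 1.143 2.509 3.648
v 0.3 2.244 3.967
v 0.163 2.806 1.74
v 0.862 2.953 3.715
v -0.297 3.025 1.887
v 0.403 3.172 3.861
v -0.789 2.949 2.067
v -0.089 3.096 4.041
v -1.158 2.602 2.224
v -0.458 2.75 4.198
v -1.286 2.095 2.307
v -0.586 2.242 4.281
v -1.133 1.588 2.29
v -0.433 1.736 4.265
v -0.747 1.243 2.179
v -0.047 1.39 4.154
v -0.251 1.168 2.009
v 0.449 1.316 3.984
v 0.198 1.388 1.834
v 0.898 1.536 3.808
v 0.457 1.833 1.709
v 1.157 1.981 3.683
v 1.189 -2.704 0.124
v 1.797 -3.555 0.03
v 1.271 -2.876 2.196
v 2.224 -2.875 0.069
v 2.044 -2.095 0.141
v 1.364 -1.672 0.203
v 0.581 -1.854 0.219
v 0.155 -2.534 0.179
v 0.334 -3.314 0.108
v 1.015 -3.737 0.046
f 2 4 1
f 5 2 1
f 1 4 3
f 3 5 1
f 2 8 4
f 6 2 5
f 6 8 2
f 4 8 3
f 7 5 3
f 3 8 7
f 7 6 5
f 8 6 7
f 9 46 25
f 46 20 49
f 25 49 14
f 46 49 25
f 9 25 21
f 25 14 26
f 21 26 10
f 25 26 21
f 9 21 30
f 21 10 31
f 30 31 16
f 21 31 30
f 9 30 42
f 30 16 45
f 42 45 19
f 30 45 42
f 9 42 46
f 42 19 50
f 46 50 20
f 42 50 46
f 10 26 37
f 26 14 40
f 37 40 18
f 26 40 37
f 14 49 27
f 49 20 48
f 27 48 13
f 49 48 27
f 20 50 47
f 50 19 43
f 47 43 11
f 50 43 47
f 19 45 44
f 45 16 32
f 44 32 15
f 45 32 44
f 16 31 36
f 31 10 33
f 36 33 17
f 31 33 36
f 12 38 24
f 38 18 39
f 24 39 13
f 38 39 24
f 12 24 22
f 24 13 23
f 22 23 11
f 24 23 22
f 12 22 29
f 22 11 28
f 29 28 15
f 22 28 29
f 12 29 34
f 29 15 35
f 34 35 17
f 29 35 34
f 12 34 38
f 34 17 41
f 38 41 18
f 34 41 38
f 13 39 27
f 39 18 40
f 27 40 14
f 39 40 27
f 11 23 47
f 23 13 48
f 47 48 20
f 23 48 47
f 15 28 44
f 28 11 43
f 44 43 19
f 28 43 44
f 17 35 36
f 35 15 32
f 36 32 16
f 35 32 36
f 18 41 37
f 41 17 33
f 37 33 10
f 41 33 37
f 52 51 55
f 52 55 53
f 53 55 56
f 53 56 54
f 55 51 57
f 55 57 56
f 56 57 58
f 56 58 54
f 57 51 59
f 57 59 58
f 58 59 60
f 58 60 54
f 59 51 61
f 59 61 60
f 60 61 62
f 60 62 54
f 61 51 63
f 61 63 62
f 62 63 64
f 62 64 54
f 63 51 65
f 63 65 64
f 64 65 66
f 64 66 54
f 65 51 67
f 65 67 66
f 66 67 68
f 66 68 54
f 67 51 69
f 67 69 68
f 68 69 70
f 68 70 54
f 69 51 71
f 69 71 70
f 70 71 72
f 70 72 54
f 71 51 73
f 71 73 72
f 72 73 74
f 72 74 54
f 73 51 52
f 73 52 74
f 74 52 53
f 74 53 54
f 76 75 78
f 76 78 77
f 78 75 79
f 78 79 77
f 79 75 80
f 79 80 77
f 80 75 81
f 80 81 77
f 81 75 82
f 81 82 77
f 82 75 83
f 82 83 77
f 83 75 84
f 83 84 77
f 84 75 76
f 84 76 77



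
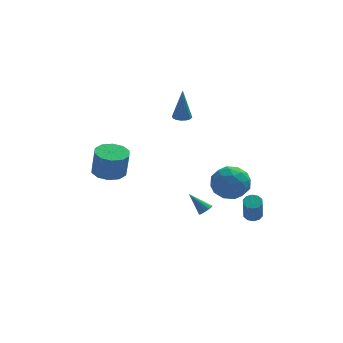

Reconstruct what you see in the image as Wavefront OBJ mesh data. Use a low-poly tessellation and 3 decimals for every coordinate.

v -4.04 0.992 -0.938
v -3.349 1.768 -0.909
v -3.168 1.544 0.787
v -3.86 0.768 0.758
v -3.933 2.019 -0.813
v -3.752 1.795 0.882
v -4.558 1.878 -0.765
v -4.377 1.653 0.93
v -4.985 1.398 -0.783
v -4.805 1.173 0.912
v -5.052 0.763 -0.86
v -4.871 0.539 0.835
v -4.732 0.216 -0.967
v -4.551 -0.008 0.729
v -4.148 -0.035 -1.062
v -3.967 -0.259 0.633
v -3.523 0.107 -1.11
v -3.342 -0.118 0.585
v -3.095 0.587 -1.092
v -2.915 0.362 0.603
v -3.029 1.221 -1.015
v -2.848 0.997 0.68
v 3.921 -1.691 -3.421
v 4.22 -2.137 -3.612
v 4.078 -2.875 -2.109
v 3.779 -2.429 -1.919
v 4.447 -1.904 -3.476
v 4.305 -2.642 -1.973
v 4.473 -1.59 -3.32
v 4.331 -2.327 -1.817
v 4.288 -1.314 -3.202
v 4.146 -2.052 -1.699
v 3.963 -1.183 -3.168
v 3.821 -1.92 -1.665
v 3.622 -1.245 -3.231
v 3.48 -1.983 -1.728
v 3.395 -1.478 -3.367
v 3.253 -2.216 -1.864
v 3.369 -1.793 -3.523
v 3.227 -2.53 -2.02
v 3.554 -2.068 -3.641
v 3.412 -2.806 -2.138
v 3.879 -2.2 -3.675
v 3.737 -2.937 -2.172
v 1.517 0.641 -4.33
v 1.826 0.467 -3.978
v 0.603 1.199 -3.25
v 1.911 0.705 -4.029
v 1.891 0.927 -4.161
v 1.77 1.072 -4.338
v 1.581 1.102 -4.513
v 1.376 1.008 -4.639
v 1.208 0.816 -4.682
v 1.122 0.577 -4.63
v 1.143 0.355 -4.498
v 1.264 0.21 -4.321
v 1.452 0.18 -4.146
v 1.658 0.274 -4.021
v 0.416 3.265 2.105
v 0.988 3.123 2.097
v 0.444 3.255 4.275
v 0.982 3.429 2.098
v 0.824 3.69 2.101
v 0.557 3.837 2.106
v 0.252 3.831 2.11
v -0.01 3.674 2.113
v -0.157 3.406 2.113
v -0.151 3.101 2.112
v 0.007 2.839 2.109
v 0.274 2.692 2.105
v 0.579 2.698 2.1
v 0.841 2.856 2.098
v 1.451 -3.021 0.452
v 2.294 -2.289 0.943
v 2.626 -3.331 -1.103
v 3.469 -2.599 -0.612
v 3.227 -3.68 -0.101
v 2.502 -3.488 0.86
v 2.418 -2.132 -1.02
v 1.693 -1.94 -0.059
v 2.892 -1.739 0.033
v 3.392 -2.696 0.601
v 1.528 -2.924 -0.761
v 2.028 -3.881 -0.193
v 1.77 -2.628 0.834
v 3.15 -2.992 -0.994
v 3.008 -3.627 -0.694
v 3.504 -3.197 -0.405
v 1.891 -3.333 0.786
v 2.387 -2.902 1.074
v 2.935 -3.72 0.46
v 2.533 -2.718 -1.234
v 3.029 -2.287 -0.946
v 1.416 -2.423 0.245
v 1.912 -1.993 0.534
v 1.985 -1.9 -0.62
v 2.617 -1.874 0.588
v 3.307 -2.057 -0.327
v 2.69 -1.782 -0.566
v 2.263 -1.67 -0.001
v 2.911 -2.437 0.922
v 3.601 -2.619 0.007
v 3.459 -3.254 0.308
v 3.032 -3.142 0.873
v 3.262 -2.114 0.387
v 1.319 -3.001 -0.167
v 2.009 -3.183 -1.082
v 1.888 -2.478 -1.033
v 1.461 -2.366 -0.468
v 1.613 -3.563 0.167
v 2.303 -3.746 -0.748
v 2.657 -3.95 -0.159
v 2.23 -3.838 0.406
v 1.658 -3.506 -0.547
f 2 1 5
f 2 5 3
f 3 5 6
f 3 6 4
f 5 1 7
f 5 7 6
f 6 7 8
f 6 8 4
f 7 1 9
f 7 9 8
f 8 9 10
f 8 10 4
f 9 1 11
f 9 11 10
f 10 11 12
f 10 12 4
f 11 1 13
f 11 13 12
f 12 13 14
f 12 14 4
f 13 1 15
f 13 15 14
f 14 15 16
f 14 16 4
f 15 1 17
f 15 17 16
f 16 17 18
f 16 18 4
f 17 1 19
f 17 19 18
f 18 19 20
f 18 20 4
f 19 1 21
f 19 21 20
f 20 21 22
f 20 22 4
f 21 1 2
f 21 2 22
f 22 2 3
f 22 3 4
f 24 23 27
f 24 27 25
f 25 27 28
f 25 28 26
f 27 23 29
f 27 29 28
f 28 29 30
f 28 30 26
f 29 23 31
f 29 31 30
f 30 31 32
f 30 32 26
f 31 23 33
f 31 33 32
f 32 33 34
f 32 34 26
f 33 23 35
f 33 35 34
f 34 35 36
f 34 36 26
f 35 23 37
f 35 37 36
f 36 37 38
f 36 38 26
f 37 23 39
f 37 39 38
f 38 39 40
f 38 40 26
f 39 23 41
f 39 41 40
f 40 41 42
f 40 42 26
f 41 23 43
f 41 43 42
f 42 43 44
f 42 44 26
f 43 23 24
f 43 24 44
f 44 24 25
f 44 25 26
f 46 45 48
f 46 48 47
f 48 45 49
f 48 49 47
f 49 45 50
f 49 50 47
f 50 45 51
f 50 51 47
f 51 45 52
f 51 52 47
f 52 45 53
f 52 53 47
f 53 45 54
f 53 54 47
f 54 45 55
f 54 55 47
f 55 45 56
f 55 56 47
f 56 45 57
f 56 57 47
f 57 45 58
f 57 58 47
f 58 45 46
f 58 46 47
f 60 59 62
f 60 62 61
f 62 59 63
f 62 63 61
f 63 59 64
f 63 64 61
f 64 59 65
f 64 65 61
f 65 59 66
f 65 66 61
f 66 59 67
f 66 67 61
f 67 59 68
f 67 68 61
f 68 59 69
f 68 69 61
f 69 59 70
f 69 70 61
f 70 59 71
f 70 71 61
f 71 59 72
f 71 72 61
f 72 59 60
f 72 60 61
f 73 110 89
f 110 84 113
f 89 113 78
f 110 113 89
f 73 89 85
f 89 78 90
f 85 90 74
f 89 90 85
f 73 85 94
f 85 74 95
f 94 95 80
f 85 95 94
f 73 94 106
f 94 80 109
f 106 109 83
f 94 109 106
f 73 106 110
f 106 83 114
f 110 114 84
f 106 114 110
f 74 90 101
f 90 78 104
f 101 104 82
f 90 104 101
f 78 113 91
f 113 84 112
f 91 112 77
f 113 112 91
f 84 114 111
f 114 83 107
f 111 107 75
f 114 107 111
f 83 109 108
f 109 80 96
f 108 96 79
f 109 96 108
f 80 95 100
f 95 74 97
f 100 97 81
f 95 97 100
f 76 102 88
f 102 82 103
f 88 103 77
f 102 103 88
f 76 88 86
f 88 77 87
f 86 87 75
f 88 87 86
f 76 86 93
f 86 75 92
f 93 92 79
f 86 92 93
f 76 93 98
f 93 79 99
f 98 99 81
f 93 99 98
f 76 98 102
f 98 81 105
f 102 105 82
f 98 105 102
f 77 103 91
f 103 82 104
f 91 104 78
f 103 104 91
f 75 87 111
f 87 77 112
f 111 112 84
f 87 112 111
f 79 92 108
f 92 75 107
f 108 107 83
f 92 107 108
f 81 99 100
f 99 79 96
f 100 96 80
f 99 96 100
f 82 105 101
f 105 81 97
f 101 97 74
f 105 97 101

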